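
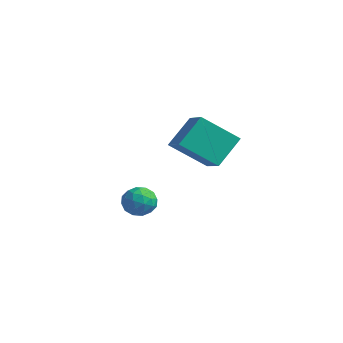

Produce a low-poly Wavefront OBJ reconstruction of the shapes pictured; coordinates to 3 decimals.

v -3.606 -2.444 -3.542
v -2.722 -2.325 -3.595
v -3.418 -3.875 -3.625
v -2.534 -3.756 -3.678
v -2.964 -3.578 -2.915
v -3.08 -2.694 -2.864
v -3.06 -3.506 -4.356
v -3.176 -2.622 -4.305
v -2.384 -2.981 -4.098
v -2.325 -3.026 -3.207
v -3.815 -3.174 -4.013
v -3.756 -3.219 -3.122
v -3.18 -2.259 -3.561
v -2.96 -3.941 -3.659
v -3.212 -3.837 -3.211
v -2.693 -3.767 -3.242
v -3.391 -2.475 -3.131
v -2.871 -2.405 -3.162
v -3.014 -3.142 -2.763
v -3.269 -3.795 -4.058
v -2.749 -3.725 -4.089
v -3.447 -2.433 -3.978
v -2.928 -2.363 -4.009
v -3.126 -3.058 -4.457
v -2.462 -2.575 -3.888
v -2.352 -3.416 -3.937
v -2.661 -3.269 -4.336
v -2.729 -2.749 -4.305
v -2.428 -2.601 -3.364
v -2.317 -3.442 -3.413
v -2.57 -3.337 -2.965
v -2.638 -2.817 -2.935
v -2.229 -2.987 -3.66
v -3.823 -2.758 -3.807
v -3.712 -3.599 -3.856
v -3.502 -3.383 -4.285
v -3.57 -2.863 -4.255
v -3.788 -2.784 -3.283
v -3.678 -3.625 -3.332
v -3.411 -3.451 -2.915
v -3.479 -2.931 -2.884
v -3.911 -3.213 -3.56
v 1.18 -4.425 1.703
v 1.143 -3.123 2.975
v -0.171 -3.872 1.099
v -0.208 -2.571 2.37
v 2.288 -3.129 0.41
v 2.251 -1.828 1.681
v 0.937 -2.577 -0.195
v 0.9 -1.275 1.077
f 1 38 17
f 38 12 41
f 17 41 6
f 38 41 17
f 1 17 13
f 17 6 18
f 13 18 2
f 17 18 13
f 1 13 22
f 13 2 23
f 22 23 8
f 13 23 22
f 1 22 34
f 22 8 37
f 34 37 11
f 22 37 34
f 1 34 38
f 34 11 42
f 38 42 12
f 34 42 38
f 2 18 29
f 18 6 32
f 29 32 10
f 18 32 29
f 6 41 19
f 41 12 40
f 19 40 5
f 41 40 19
f 12 42 39
f 42 11 35
f 39 35 3
f 42 35 39
f 11 37 36
f 37 8 24
f 36 24 7
f 37 24 36
f 8 23 28
f 23 2 25
f 28 25 9
f 23 25 28
f 4 30 16
f 30 10 31
f 16 31 5
f 30 31 16
f 4 16 14
f 16 5 15
f 14 15 3
f 16 15 14
f 4 14 21
f 14 3 20
f 21 20 7
f 14 20 21
f 4 21 26
f 21 7 27
f 26 27 9
f 21 27 26
f 4 26 30
f 26 9 33
f 30 33 10
f 26 33 30
f 5 31 19
f 31 10 32
f 19 32 6
f 31 32 19
f 3 15 39
f 15 5 40
f 39 40 12
f 15 40 39
f 7 20 36
f 20 3 35
f 36 35 11
f 20 35 36
f 9 27 28
f 27 7 24
f 28 24 8
f 27 24 28
f 10 33 29
f 33 9 25
f 29 25 2
f 33 25 29
f 44 46 43
f 47 44 43
f 43 46 45
f 45 47 43
f 44 50 46
f 48 44 47
f 48 50 44
f 46 50 45
f 49 47 45
f 45 50 49
f 49 48 47
f 50 48 49



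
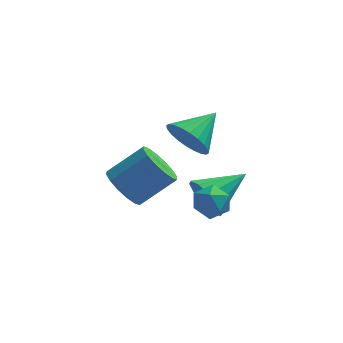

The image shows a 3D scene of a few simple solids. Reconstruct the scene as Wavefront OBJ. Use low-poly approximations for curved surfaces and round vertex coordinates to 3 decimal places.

v 0.799 -1.124 0.538
v 1.411 -1.648 0.296
v 0.069 -1.472 -0.556
v 0.681 -1.996 -0.798
v 0.224 -2.171 -0.115
v 0.675 -1.956 0.562
v 0.805 -1.164 -0.822
v 1.256 -0.949 -0.145
v 1.415 -1.672 -0.545
v 1.056 -2.295 -0.107
v 0.424 -0.825 -0.153
v 0.065 -1.448 0.285
v 0.523 0.336 -1.345
v 1.101 0.016 -2.147
v 2.097 1.404 -0.635
v 0.808 0.562 -2.319
v 0.406 1.022 -2.118
v 0.049 1.219 -1.622
v -0.128 1.08 -1.02
v -0.056 0.656 -0.542
v 0.237 0.11 -0.37
v 0.639 -0.349 -0.571
v 0.997 -0.547 -1.067
v 1.173 -0.407 -1.669
v -0.184 -1.266 3.185
v 0.307 -1.122 2.302
v 0.884 -0.174 3.955
v 0.029 -0.837 2.284
v -0.281 -0.618 2.403
v -0.576 -0.497 2.641
v -0.812 -0.493 2.961
v -0.952 -0.607 3.316
v -0.975 -0.821 3.651
v -0.877 -1.103 3.915
v -0.674 -1.409 4.067
v -0.397 -1.694 4.086
v -0.087 -1.913 3.967
v 0.209 -2.034 3.729
v 0.444 -2.038 3.408
v 0.584 -1.924 3.053
v 0.607 -1.71 2.718
v 0.51 -1.428 2.455
v -2.685 0.426 -0.834
v -2.031 0.407 -1.629
v -0.6 0.856 -0.462
v -1.255 0.874 0.334
v -2.207 0.91 -1.606
v -0.776 1.359 -0.439
v -2.511 1.283 -1.377
v -1.08 1.732 -0.21
v -2.862 1.426 -1.002
v -1.431 1.875 0.165
v -3.165 1.302 -0.582
v -1.735 1.75 0.585
v -3.34 0.942 -0.229
v -1.91 1.391 0.938
v -3.34 0.444 -0.038
v -1.909 0.893 1.129
v -3.164 -0.059 -0.061
v -1.733 0.39 1.106
v -2.86 -0.432 -0.29
v -1.429 0.017 0.877
v -2.509 -0.575 -0.665
v -1.078 -0.126 0.502
v -2.205 -0.45 -1.085
v -0.775 -0.002 0.082
v -2.03 -0.091 -1.438
v -0.6 0.358 -0.271
f 1 12 6
f 1 6 2
f 1 2 8
f 1 8 11
f 1 11 12
f 2 6 10
f 6 12 5
f 12 11 3
f 11 8 7
f 8 2 9
f 4 10 5
f 4 5 3
f 4 3 7
f 4 7 9
f 4 9 10
f 5 10 6
f 3 5 12
f 7 3 11
f 9 7 8
f 10 9 2
f 14 13 16
f 14 16 15
f 16 13 17
f 16 17 15
f 17 13 18
f 17 18 15
f 18 13 19
f 18 19 15
f 19 13 20
f 19 20 15
f 20 13 21
f 20 21 15
f 21 13 22
f 21 22 15
f 22 13 23
f 22 23 15
f 23 13 24
f 23 24 15
f 24 13 14
f 24 14 15
f 26 25 28
f 26 28 27
f 28 25 29
f 28 29 27
f 29 25 30
f 29 30 27
f 30 25 31
f 30 31 27
f 31 25 32
f 31 32 27
f 32 25 33
f 32 33 27
f 33 25 34
f 33 34 27
f 34 25 35
f 34 35 27
f 35 25 36
f 35 36 27
f 36 25 37
f 36 37 27
f 37 25 38
f 37 38 27
f 38 25 39
f 38 39 27
f 39 25 40
f 39 40 27
f 40 25 41
f 40 41 27
f 41 25 42
f 41 42 27
f 42 25 26
f 42 26 27
f 44 43 47
f 44 47 45
f 45 47 48
f 45 48 46
f 47 43 49
f 47 49 48
f 48 49 50
f 48 50 46
f 49 43 51
f 49 51 50
f 50 51 52
f 50 52 46
f 51 43 53
f 51 53 52
f 52 53 54
f 52 54 46
f 53 43 55
f 53 55 54
f 54 55 56
f 54 56 46
f 55 43 57
f 55 57 56
f 56 57 58
f 56 58 46
f 57 43 59
f 57 59 58
f 58 59 60
f 58 60 46
f 59 43 61
f 59 61 60
f 60 61 62
f 60 62 46
f 61 43 63
f 61 63 62
f 62 63 64
f 62 64 46
f 63 43 65
f 63 65 64
f 64 65 66
f 64 66 46
f 65 43 67
f 65 67 66
f 66 67 68
f 66 68 46
f 67 43 44
f 67 44 68
f 68 44 45
f 68 45 46



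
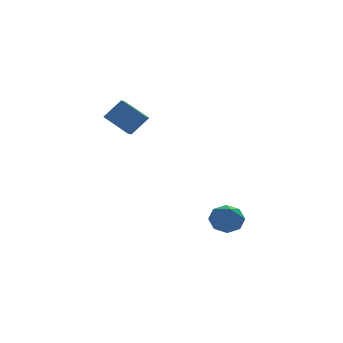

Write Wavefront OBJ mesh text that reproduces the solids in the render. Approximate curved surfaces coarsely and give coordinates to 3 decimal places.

v -1.737 2.515 1.065
v -2.111 1.868 1.448
v -2.717 3.61 1.959
v -3.091 2.963 2.342
v -0.749 2.557 2.098
v -1.123 1.91 2.481
v -1.729 3.652 2.992
v -2.103 3.005 3.375
v 2.576 -0.16 -4.621
v 3.496 -0.431 -4.649
v 2.204 -1.58 -3.119
v 3.378 0.11 -4.167
v 2.79 0.493 -3.95
v 2.076 0.494 -4.126
v 1.656 0.112 -4.592
v 1.774 -0.429 -5.074
v 2.363 -0.812 -5.291
v 3.076 -0.813 -5.115
f 2 4 1
f 5 2 1
f 1 4 3
f 3 5 1
f 2 8 4
f 6 2 5
f 6 8 2
f 4 8 3
f 7 5 3
f 3 8 7
f 7 6 5
f 8 6 7
f 10 9 12
f 10 12 11
f 12 9 13
f 12 13 11
f 13 9 14
f 13 14 11
f 14 9 15
f 14 15 11
f 15 9 16
f 15 16 11
f 16 9 17
f 16 17 11
f 17 9 18
f 17 18 11
f 18 9 10
f 18 10 11



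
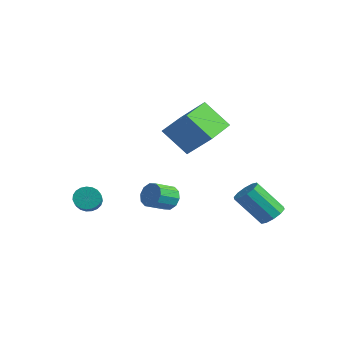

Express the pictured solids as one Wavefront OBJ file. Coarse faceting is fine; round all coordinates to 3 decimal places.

v -2.798 -1.332 -2.188
v -2.454 -1.421 -2.684
v -1.777 -2.016 -2.107
v -2.122 -1.928 -1.612
v -2.352 -1.21 -2.586
v -1.675 -1.805 -2.009
v -2.327 -1.021 -2.419
v -1.651 -1.616 -1.842
v -2.384 -0.885 -2.212
v -1.708 -1.48 -1.635
v -2.513 -0.827 -2.001
v -1.836 -1.422 -1.425
v -2.691 -0.856 -1.823
v -2.014 -1.451 -1.246
v -2.887 -0.967 -1.708
v -2.211 -1.563 -1.131
v -3.068 -1.142 -1.675
v -2.392 -1.738 -1.099
v -3.203 -1.35 -1.732
v -2.526 -1.945 -1.155
v -3.267 -1.554 -1.867
v -2.591 -2.15 -1.291
v -3.251 -1.72 -2.058
v -2.574 -2.316 -1.482
v -3.156 -1.819 -2.272
v -2.479 -2.415 -1.695
v -2.999 -1.834 -2.471
v -2.323 -2.43 -1.894
v -2.808 -1.762 -2.621
v -2.131 -2.358 -2.044
v -2.615 -1.616 -2.696
v -1.938 -2.211 -2.12
v 1.264 -0.304 -0.898
v 1.616 -0.56 -1.353
v 1.528 -1.491 -0.898
v 1.176 -1.236 -0.442
v 1.854 -0.443 -1.068
v 1.767 -1.374 -0.613
v 1.867 -0.273 -0.718
v 1.779 -1.204 -0.263
v 1.649 -0.115 -0.436
v 1.562 -1.046 0.019
v 1.284 -0.03 -0.331
v 1.197 -0.961 0.124
v 0.912 -0.049 -0.442
v 0.824 -0.98 0.013
v 0.673 -0.166 -0.727
v 0.586 -1.097 -0.272
v 0.661 -0.336 -1.077
v 0.573 -1.267 -0.622
v 0.878 -0.494 -1.359
v 0.791 -1.425 -0.904
v 1.243 -0.579 -1.464
v 1.156 -1.51 -1.009
v -0.641 0.925 1.988
v 0.489 1.299 3.145
v -1.31 2.548 2.117
v -0.18 2.921 3.275
v 0.38 1.439 0.825
v 1.51 1.812 1.983
v -0.289 3.061 0.955
v 0.841 3.435 2.112
v 3.165 3.766 -2.52
v 3.665 3.351 -2.401
v 2.754 2.639 -1.061
v 2.255 3.054 -1.18
v 3.726 3.689 -2.181
v 2.815 2.977 -0.84
v 3.573 4.056 -2.09
v 2.663 3.344 -0.749
v 3.264 4.312 -2.163
v 2.354 3.6 -0.822
v 2.918 4.36 -2.373
v 2.007 3.648 -1.032
v 2.666 4.181 -2.639
v 1.755 3.469 -1.299
v 2.605 3.843 -2.86
v 1.694 3.131 -1.519
v 2.757 3.476 -2.951
v 1.847 2.764 -1.61
v 3.066 3.22 -2.878
v 2.156 2.508 -1.537
v 3.413 3.172 -2.668
v 2.502 2.46 -1.327
f 2 1 5
f 2 5 3
f 3 5 6
f 3 6 4
f 5 1 7
f 5 7 6
f 6 7 8
f 6 8 4
f 7 1 9
f 7 9 8
f 8 9 10
f 8 10 4
f 9 1 11
f 9 11 10
f 10 11 12
f 10 12 4
f 11 1 13
f 11 13 12
f 12 13 14
f 12 14 4
f 13 1 15
f 13 15 14
f 14 15 16
f 14 16 4
f 15 1 17
f 15 17 16
f 16 17 18
f 16 18 4
f 17 1 19
f 17 19 18
f 18 19 20
f 18 20 4
f 19 1 21
f 19 21 20
f 20 21 22
f 20 22 4
f 21 1 23
f 21 23 22
f 22 23 24
f 22 24 4
f 23 1 25
f 23 25 24
f 24 25 26
f 24 26 4
f 25 1 27
f 25 27 26
f 26 27 28
f 26 28 4
f 27 1 29
f 27 29 28
f 28 29 30
f 28 30 4
f 29 1 31
f 29 31 30
f 30 31 32
f 30 32 4
f 31 1 2
f 31 2 32
f 32 2 3
f 32 3 4
f 34 33 37
f 34 37 35
f 35 37 38
f 35 38 36
f 37 33 39
f 37 39 38
f 38 39 40
f 38 40 36
f 39 33 41
f 39 41 40
f 40 41 42
f 40 42 36
f 41 33 43
f 41 43 42
f 42 43 44
f 42 44 36
f 43 33 45
f 43 45 44
f 44 45 46
f 44 46 36
f 45 33 47
f 45 47 46
f 46 47 48
f 46 48 36
f 47 33 49
f 47 49 48
f 48 49 50
f 48 50 36
f 49 33 51
f 49 51 50
f 50 51 52
f 50 52 36
f 51 33 53
f 51 53 52
f 52 53 54
f 52 54 36
f 53 33 34
f 53 34 54
f 54 34 35
f 54 35 36
f 56 58 55
f 59 56 55
f 55 58 57
f 57 59 55
f 56 62 58
f 60 56 59
f 60 62 56
f 58 62 57
f 61 59 57
f 57 62 61
f 61 60 59
f 62 60 61
f 64 63 67
f 64 67 65
f 65 67 68
f 65 68 66
f 67 63 69
f 67 69 68
f 68 69 70
f 68 70 66
f 69 63 71
f 69 71 70
f 70 71 72
f 70 72 66
f 71 63 73
f 71 73 72
f 72 73 74
f 72 74 66
f 73 63 75
f 73 75 74
f 74 75 76
f 74 76 66
f 75 63 77
f 75 77 76
f 76 77 78
f 76 78 66
f 77 63 79
f 77 79 78
f 78 79 80
f 78 80 66
f 79 63 81
f 79 81 80
f 80 81 82
f 80 82 66
f 81 63 83
f 81 83 82
f 82 83 84
f 82 84 66
f 83 63 64
f 83 64 84
f 84 64 65
f 84 65 66



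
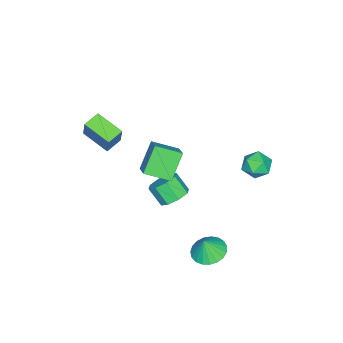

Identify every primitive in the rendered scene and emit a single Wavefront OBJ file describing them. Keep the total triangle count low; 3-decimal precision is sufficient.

v 0.078 -4.781 3.109
v 0.533 -4.419 4.361
v 0.379 -3.275 2.565
v 0.833 -2.913 3.816
v 0.967 -5.047 2.864
v 1.421 -4.685 4.115
v 1.267 -3.541 2.319
v 1.722 -3.179 3.571
v -0.43 -2.651 -0.171
v -1.515 -2.56 1.199
v -1.008 -1.377 -0.713
v -2.092 -1.286 0.658
v 0.452 -1.974 0.482
v -0.632 -1.883 1.853
v -0.125 -0.7 -0.059
v -1.21 -0.609 1.311
v -0.672 -0.778 -1.946
v -0.165 -0.3 -1.46
v -0.301 -1.083 -0.548
v -0.808 -1.562 -1.034
v -0.791 -0.131 -1.408
v -0.927 -0.914 -0.496
v -1.347 -0.341 -1.671
v -1.483 -1.125 -0.759
v -1.508 -0.808 -2.096
v -1.644 -1.591 -1.183
v -1.179 -1.257 -2.432
v -1.315 -2.04 -1.52
v -0.553 -1.426 -2.484
v -0.689 -2.209 -1.572
v 0.003 -1.215 -2.221
v -0.133 -1.999 -1.309
v 0.164 -0.749 -1.797
v 0.028 -1.532 -0.884
v -3.657 3.184 0.333
v -2.909 3.056 0.763
v -3.351 2.104 -0.523
v -2.603 1.976 -0.093
v -3.364 1.803 0.296
v -3.554 2.471 0.825
v -2.706 2.689 -0.585
v -2.896 3.357 -0.056
v -2.321 2.75 0.195
v -2.728 2.202 0.74
v -3.532 2.958 -0.5
v -3.939 2.41 0.045
v 1.214 2.058 -3.365
v 1.775 2.808 -3.445
v 1.546 1.922 -2.315
v 1.442 2.969 -3.319
v 1.069 2.972 -3.201
v 0.721 2.817 -3.111
v 0.459 2.531 -3.066
v 0.327 2.163 -3.072
v 0.349 1.777 -3.129
v 0.52 1.439 -3.226
v 0.811 1.209 -3.348
v 1.172 1.125 -3.473
v 1.54 1.203 -3.579
v 1.852 1.428 -3.648
v 2.053 1.763 -3.668
v 2.11 2.148 -3.636
v 2.011 2.518 -3.557
f 2 4 1
f 5 2 1
f 1 4 3
f 3 5 1
f 2 8 4
f 6 2 5
f 6 8 2
f 4 8 3
f 7 5 3
f 3 8 7
f 7 6 5
f 8 6 7
f 10 12 9
f 13 10 9
f 9 12 11
f 11 13 9
f 10 16 12
f 14 10 13
f 14 16 10
f 12 16 11
f 15 13 11
f 11 16 15
f 15 14 13
f 16 14 15
f 18 17 21
f 18 21 19
f 19 21 22
f 19 22 20
f 21 17 23
f 21 23 22
f 22 23 24
f 22 24 20
f 23 17 25
f 23 25 24
f 24 25 26
f 24 26 20
f 25 17 27
f 25 27 26
f 26 27 28
f 26 28 20
f 27 17 29
f 27 29 28
f 28 29 30
f 28 30 20
f 29 17 31
f 29 31 30
f 30 31 32
f 30 32 20
f 31 17 33
f 31 33 32
f 32 33 34
f 32 34 20
f 33 17 18
f 33 18 34
f 34 18 19
f 34 19 20
f 35 46 40
f 35 40 36
f 35 36 42
f 35 42 45
f 35 45 46
f 36 40 44
f 40 46 39
f 46 45 37
f 45 42 41
f 42 36 43
f 38 44 39
f 38 39 37
f 38 37 41
f 38 41 43
f 38 43 44
f 39 44 40
f 37 39 46
f 41 37 45
f 43 41 42
f 44 43 36
f 48 47 50
f 48 50 49
f 50 47 51
f 50 51 49
f 51 47 52
f 51 52 49
f 52 47 53
f 52 53 49
f 53 47 54
f 53 54 49
f 54 47 55
f 54 55 49
f 55 47 56
f 55 56 49
f 56 47 57
f 56 57 49
f 57 47 58
f 57 58 49
f 58 47 59
f 58 59 49
f 59 47 60
f 59 60 49
f 60 47 61
f 60 61 49
f 61 47 62
f 61 62 49
f 62 47 63
f 62 63 49
f 63 47 48
f 63 48 49



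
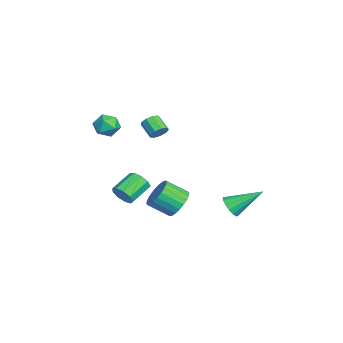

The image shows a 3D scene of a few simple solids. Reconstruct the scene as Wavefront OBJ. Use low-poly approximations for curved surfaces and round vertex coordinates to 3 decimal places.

v -0.321 -2.592 -3.51
v 0.111 -2.528 -2.963
v -0.807 -1.623 -2.343
v -1.239 -1.688 -2.89
v 0.215 -2.197 -3.293
v -0.704 -1.292 -2.674
v 0.068 -2.051 -3.724
v -0.851 -1.146 -3.105
v -0.261 -2.158 -4.055
v -1.18 -1.254 -3.436
v -0.618 -2.468 -4.131
v -1.537 -1.564 -3.512
v -0.835 -2.837 -3.916
v -1.754 -1.933 -3.297
v -0.812 -3.091 -3.511
v -1.731 -2.186 -2.892
v -0.559 -3.111 -3.105
v -1.478 -2.207 -2.486
v -0.194 -2.889 -2.888
v -1.113 -1.985 -2.269
v 2.421 0.259 -2.586
v 3.189 0.475 -2.19
v 3.106 -0.642 -1.418
v 2.339 -0.859 -1.814
v 2.959 0.634 -1.984
v 2.876 -0.483 -1.212
v 2.647 0.736 -1.87
v 2.564 -0.381 -1.098
v 2.301 0.766 -1.864
v 2.218 -0.351 -1.093
v 1.974 0.718 -1.969
v 1.891 -0.399 -1.197
v 1.714 0.6 -2.167
v 1.631 -0.517 -1.396
v 1.562 0.43 -2.429
v 1.479 -0.687 -1.658
v 1.541 0.234 -2.715
v 1.458 -0.883 -1.944
v 1.654 0.042 -2.982
v 1.571 -1.075 -2.21
v 1.884 -0.117 -3.188
v 1.801 -1.234 -2.416
v 2.196 -0.219 -3.302
v 2.113 -1.336 -2.53
v 2.542 -0.249 -3.307
v 2.459 -1.366 -2.536
v 2.869 -0.201 -3.203
v 2.786 -1.318 -2.431
v 3.129 -0.083 -3.004
v 3.046 -1.2 -2.233
v 3.281 0.087 -2.742
v 3.198 -1.03 -1.971
v 3.302 0.283 -2.456
v 3.219 -0.834 -1.685
v -2.569 -0.676 -0.076
v -2.273 -0.557 0.384
v -2.975 -1.025 0.957
v -3.271 -1.144 0.496
v -2.521 -0.274 0.311
v -3.223 -0.742 0.884
v -2.791 -0.179 0.057
v -3.494 -0.648 0.629
v -2.957 -0.317 -0.26
v -3.66 -0.785 0.313
v -2.942 -0.622 -0.49
v -3.644 -1.091 0.082
v -2.752 -0.953 -0.527
v -3.454 -1.421 0.045
v -2.476 -1.154 -0.353
v -3.178 -1.622 0.219
v -2.244 -1.131 -0.049
v -2.946 -1.599 0.523
v -2.163 -0.895 0.242
v -2.866 -1.364 0.814
v 2.583 2.797 -2.718
v 3.259 2.902 -2.864
v 2.557 4.423 -1.662
v 3.079 3.071 -3.129
v 2.765 3.167 -3.284
v 2.403 3.163 -3.287
v 2.089 3.061 -3.138
v 1.907 2.888 -2.876
v 1.907 2.691 -2.573
v 2.087 2.522 -2.308
v 2.401 2.426 -2.153
v 2.763 2.43 -2.15
v 3.077 2.532 -2.299
v 3.259 2.705 -2.561
v -1.945 -2.884 1.386
v -1.321 -2.946 0.889
v -2.559 -3.814 0.731
v -1.935 -3.876 0.234
v -1.866 -4.114 0.994
v -1.487 -3.539 1.399
v -2.393 -3.221 0.221
v -2.014 -2.646 0.626
v -1.599 -3.154 0.17
v -1.273 -3.706 0.647
v -2.607 -3.054 0.973
v -2.281 -3.606 1.45
f 2 1 5
f 2 5 3
f 3 5 6
f 3 6 4
f 5 1 7
f 5 7 6
f 6 7 8
f 6 8 4
f 7 1 9
f 7 9 8
f 8 9 10
f 8 10 4
f 9 1 11
f 9 11 10
f 10 11 12
f 10 12 4
f 11 1 13
f 11 13 12
f 12 13 14
f 12 14 4
f 13 1 15
f 13 15 14
f 14 15 16
f 14 16 4
f 15 1 17
f 15 17 16
f 16 17 18
f 16 18 4
f 17 1 19
f 17 19 18
f 18 19 20
f 18 20 4
f 19 1 2
f 19 2 20
f 20 2 3
f 20 3 4
f 22 21 25
f 22 25 23
f 23 25 26
f 23 26 24
f 25 21 27
f 25 27 26
f 26 27 28
f 26 28 24
f 27 21 29
f 27 29 28
f 28 29 30
f 28 30 24
f 29 21 31
f 29 31 30
f 30 31 32
f 30 32 24
f 31 21 33
f 31 33 32
f 32 33 34
f 32 34 24
f 33 21 35
f 33 35 34
f 34 35 36
f 34 36 24
f 35 21 37
f 35 37 36
f 36 37 38
f 36 38 24
f 37 21 39
f 37 39 38
f 38 39 40
f 38 40 24
f 39 21 41
f 39 41 40
f 40 41 42
f 40 42 24
f 41 21 43
f 41 43 42
f 42 43 44
f 42 44 24
f 43 21 45
f 43 45 44
f 44 45 46
f 44 46 24
f 45 21 47
f 45 47 46
f 46 47 48
f 46 48 24
f 47 21 49
f 47 49 48
f 48 49 50
f 48 50 24
f 49 21 51
f 49 51 50
f 50 51 52
f 50 52 24
f 51 21 53
f 51 53 52
f 52 53 54
f 52 54 24
f 53 21 22
f 53 22 54
f 54 22 23
f 54 23 24
f 56 55 59
f 56 59 57
f 57 59 60
f 57 60 58
f 59 55 61
f 59 61 60
f 60 61 62
f 60 62 58
f 61 55 63
f 61 63 62
f 62 63 64
f 62 64 58
f 63 55 65
f 63 65 64
f 64 65 66
f 64 66 58
f 65 55 67
f 65 67 66
f 66 67 68
f 66 68 58
f 67 55 69
f 67 69 68
f 68 69 70
f 68 70 58
f 69 55 71
f 69 71 70
f 70 71 72
f 70 72 58
f 71 55 73
f 71 73 72
f 72 73 74
f 72 74 58
f 73 55 56
f 73 56 74
f 74 56 57
f 74 57 58
f 76 75 78
f 76 78 77
f 78 75 79
f 78 79 77
f 79 75 80
f 79 80 77
f 80 75 81
f 80 81 77
f 81 75 82
f 81 82 77
f 82 75 83
f 82 83 77
f 83 75 84
f 83 84 77
f 84 75 85
f 84 85 77
f 85 75 86
f 85 86 77
f 86 75 87
f 86 87 77
f 87 75 88
f 87 88 77
f 88 75 76
f 88 76 77
f 89 100 94
f 89 94 90
f 89 90 96
f 89 96 99
f 89 99 100
f 90 94 98
f 94 100 93
f 100 99 91
f 99 96 95
f 96 90 97
f 92 98 93
f 92 93 91
f 92 91 95
f 92 95 97
f 92 97 98
f 93 98 94
f 91 93 100
f 95 91 99
f 97 95 96
f 98 97 90



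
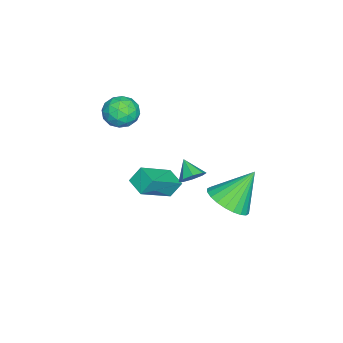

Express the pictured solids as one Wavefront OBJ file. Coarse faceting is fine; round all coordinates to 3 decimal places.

v -1.993 -1.745 0.845
v -1.205 -1.644 0.436
v -1.335 -2.416 1.944
v -0.547 -2.315 1.535
v -0.975 -1.602 1.863
v -1.382 -1.187 1.183
v -1.158 -2.873 1.197
v -1.565 -2.458 0.517
v -0.689 -2.341 0.653
v -0.576 -1.555 1.065
v -1.964 -2.505 1.315
v -1.851 -1.719 1.727
v -1.657 -1.636 0.544
v -0.883 -2.424 1.836
v -1.135 -2.005 2.029
v -0.672 -1.946 1.788
v -1.761 -1.367 0.983
v -1.298 -1.308 0.743
v -1.163 -1.283 1.582
v -1.242 -2.752 1.637
v -0.779 -2.693 1.397
v -1.868 -2.114 0.592
v -1.405 -2.055 0.351
v -1.377 -2.777 0.798
v -0.89 -1.986 0.431
v -0.504 -2.38 1.077
v -0.863 -2.708 0.878
v -1.102 -2.464 0.479
v -0.824 -1.524 0.673
v -0.437 -1.918 1.319
v -0.689 -1.5 1.512
v -0.928 -1.256 1.112
v -0.521 -1.934 0.801
v -2.103 -2.142 1.061
v -1.716 -2.536 1.707
v -1.612 -2.804 1.268
v -1.851 -2.56 0.868
v -2.036 -1.68 1.303
v -1.65 -2.074 1.949
v -1.438 -1.596 1.901
v -1.677 -1.352 1.502
v -2.019 -2.126 1.579
v -1.704 1.108 -2.883
v -1.344 0.577 -3.042
v -2.296 0.512 -2.237
v -1.158 0.825 -2.643
v -1.291 1.238 -2.385
v -1.666 1.575 -2.419
v -2.063 1.638 -2.725
v -2.25 1.39 -3.123
v -2.117 0.977 -3.382
v -1.741 0.64 -3.348
v 0.842 3.419 -1.844
v 1.727 3.178 -1.257
v 0.058 4.361 -0.276
v 1.839 3.552 -1.426
v 1.799 3.906 -1.658
v 1.613 4.185 -1.919
v 1.31 4.348 -2.169
v 0.935 4.37 -2.369
v 0.546 4.247 -2.489
v 0.202 3.998 -2.511
v -0.044 3.66 -2.431
v -0.156 3.286 -2.263
v -0.116 2.933 -2.03
v 0.07 2.653 -1.769
v 0.373 2.49 -1.52
v 0.748 2.468 -1.32
v 1.137 2.591 -1.2
v 1.481 2.84 -1.178
v -2.604 -0.201 -3.42
v -1.238 -1.142 -2.376
v -1.925 0.561 -3.622
v -0.559 -0.38 -2.577
v -2.321 -0.66 -4.203
v -0.955 -1.601 -3.158
v -1.642 0.102 -4.404
v -0.276 -0.839 -3.36
f 1 38 17
f 38 12 41
f 17 41 6
f 38 41 17
f 1 17 13
f 17 6 18
f 13 18 2
f 17 18 13
f 1 13 22
f 13 2 23
f 22 23 8
f 13 23 22
f 1 22 34
f 22 8 37
f 34 37 11
f 22 37 34
f 1 34 38
f 34 11 42
f 38 42 12
f 34 42 38
f 2 18 29
f 18 6 32
f 29 32 10
f 18 32 29
f 6 41 19
f 41 12 40
f 19 40 5
f 41 40 19
f 12 42 39
f 42 11 35
f 39 35 3
f 42 35 39
f 11 37 36
f 37 8 24
f 36 24 7
f 37 24 36
f 8 23 28
f 23 2 25
f 28 25 9
f 23 25 28
f 4 30 16
f 30 10 31
f 16 31 5
f 30 31 16
f 4 16 14
f 16 5 15
f 14 15 3
f 16 15 14
f 4 14 21
f 14 3 20
f 21 20 7
f 14 20 21
f 4 21 26
f 21 7 27
f 26 27 9
f 21 27 26
f 4 26 30
f 26 9 33
f 30 33 10
f 26 33 30
f 5 31 19
f 31 10 32
f 19 32 6
f 31 32 19
f 3 15 39
f 15 5 40
f 39 40 12
f 15 40 39
f 7 20 36
f 20 3 35
f 36 35 11
f 20 35 36
f 9 27 28
f 27 7 24
f 28 24 8
f 27 24 28
f 10 33 29
f 33 9 25
f 29 25 2
f 33 25 29
f 44 43 46
f 44 46 45
f 46 43 47
f 46 47 45
f 47 43 48
f 47 48 45
f 48 43 49
f 48 49 45
f 49 43 50
f 49 50 45
f 50 43 51
f 50 51 45
f 51 43 52
f 51 52 45
f 52 43 44
f 52 44 45
f 54 53 56
f 54 56 55
f 56 53 57
f 56 57 55
f 57 53 58
f 57 58 55
f 58 53 59
f 58 59 55
f 59 53 60
f 59 60 55
f 60 53 61
f 60 61 55
f 61 53 62
f 61 62 55
f 62 53 63
f 62 63 55
f 63 53 64
f 63 64 55
f 64 53 65
f 64 65 55
f 65 53 66
f 65 66 55
f 66 53 67
f 66 67 55
f 67 53 68
f 67 68 55
f 68 53 69
f 68 69 55
f 69 53 70
f 69 70 55
f 70 53 54
f 70 54 55
f 72 74 71
f 75 72 71
f 71 74 73
f 73 75 71
f 72 78 74
f 76 72 75
f 76 78 72
f 74 78 73
f 77 75 73
f 73 78 77
f 77 76 75
f 78 76 77



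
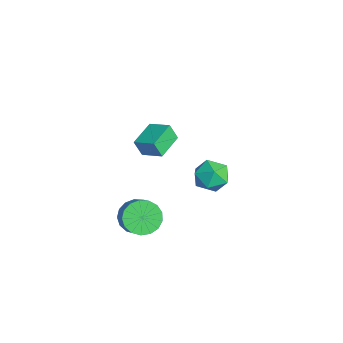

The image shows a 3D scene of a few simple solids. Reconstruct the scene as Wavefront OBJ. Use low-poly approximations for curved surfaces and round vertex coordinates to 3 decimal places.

v -0.127 3.902 -3.998
v 0.325 3.3 -3.134
v -1.625 4.26 -2.966
v -1.173 3.658 -2.102
v -0.707 4.659 -2.408
v 0.219 4.437 -3.046
v -1.519 3.123 -3.054
v -0.593 2.901 -3.692
v -0.536 2.818 -2.551
v -0.034 3.767 -2.151
v -1.266 3.793 -3.949
v -0.764 4.742 -3.549
v 0.887 -0.689 -4.199
v 1.433 -1.412 -4.822
v 2.42 -1.353 -4.025
v 1.873 -0.631 -3.401
v 1.568 -0.944 -5.024
v 2.555 -0.886 -4.226
v 1.547 -0.418 -5.036
v 2.534 -0.36 -4.238
v 1.374 0.046 -4.856
v 2.361 0.104 -4.059
v 1.09 0.341 -4.526
v 2.077 0.399 -3.728
v 0.759 0.401 -4.121
v 1.746 0.459 -3.323
v 0.457 0.21 -3.733
v 1.444 0.269 -2.936
v 0.254 -0.186 -3.453
v 1.241 -0.128 -2.655
v 0.196 -0.697 -3.343
v 1.182 -0.639 -2.546
v 0.295 -1.207 -3.429
v 1.282 -1.149 -2.632
v 0.531 -1.598 -3.692
v 1.517 -1.54 -2.894
v 0.847 -1.781 -4.07
v 1.834 -1.723 -3.273
v 1.173 -1.714 -4.479
v 2.16 -1.655 -3.681
v 0.91 0.455 2.351
v 0.771 0.062 3.325
v 1.818 1.291 2.817
v 1.679 0.898 3.792
v 2.081 -0.658 2.068
v 1.942 -1.051 3.043
v 2.989 0.178 2.535
v 2.85 -0.215 3.509
f 1 12 6
f 1 6 2
f 1 2 8
f 1 8 11
f 1 11 12
f 2 6 10
f 6 12 5
f 12 11 3
f 11 8 7
f 8 2 9
f 4 10 5
f 4 5 3
f 4 3 7
f 4 7 9
f 4 9 10
f 5 10 6
f 3 5 12
f 7 3 11
f 9 7 8
f 10 9 2
f 14 13 17
f 14 17 15
f 15 17 18
f 15 18 16
f 17 13 19
f 17 19 18
f 18 19 20
f 18 20 16
f 19 13 21
f 19 21 20
f 20 21 22
f 20 22 16
f 21 13 23
f 21 23 22
f 22 23 24
f 22 24 16
f 23 13 25
f 23 25 24
f 24 25 26
f 24 26 16
f 25 13 27
f 25 27 26
f 26 27 28
f 26 28 16
f 27 13 29
f 27 29 28
f 28 29 30
f 28 30 16
f 29 13 31
f 29 31 30
f 30 31 32
f 30 32 16
f 31 13 33
f 31 33 32
f 32 33 34
f 32 34 16
f 33 13 35
f 33 35 34
f 34 35 36
f 34 36 16
f 35 13 37
f 35 37 36
f 36 37 38
f 36 38 16
f 37 13 39
f 37 39 38
f 38 39 40
f 38 40 16
f 39 13 14
f 39 14 40
f 40 14 15
f 40 15 16
f 42 44 41
f 45 42 41
f 41 44 43
f 43 45 41
f 42 48 44
f 46 42 45
f 46 48 42
f 44 48 43
f 47 45 43
f 43 48 47
f 47 46 45
f 48 46 47



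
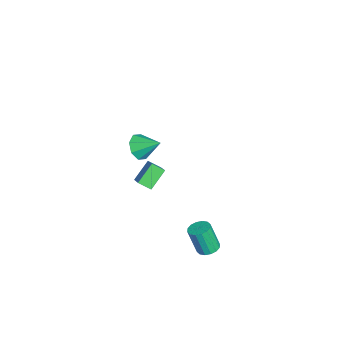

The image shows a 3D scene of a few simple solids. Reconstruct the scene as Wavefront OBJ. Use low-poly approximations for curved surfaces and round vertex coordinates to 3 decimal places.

v 1.89 2.077 -4.54
v 2.517 1.909 -4.532
v 2.358 1.395 -2.951
v 1.73 1.563 -2.96
v 2.512 2.229 -4.428
v 2.352 1.715 -2.848
v 2.339 2.508 -4.355
v 2.18 1.994 -2.774
v 2.046 2.672 -4.331
v 1.887 2.158 -2.75
v 1.711 2.677 -4.363
v 1.552 2.162 -2.782
v 1.424 2.52 -4.443
v 1.265 2.006 -2.862
v 1.262 2.245 -4.549
v 1.103 1.731 -2.968
v 1.268 1.925 -4.652
v 1.108 1.411 -3.072
v 1.44 1.646 -4.726
v 1.281 1.132 -3.145
v 1.733 1.482 -4.75
v 1.574 0.968 -3.169
v 2.068 1.478 -4.718
v 1.909 0.963 -3.137
v 2.355 1.634 -4.638
v 2.196 1.12 -3.057
v 1.301 -1.528 3.438
v 2.043 -1.56 3.067
v 1.719 -0.432 4.182
v 1.631 -1.191 2.755
v 1.025 -1.02 2.843
v 0.581 -1.147 3.279
v 0.559 -1.497 3.808
v 0.971 -1.866 4.121
v 1.577 -2.037 4.033
v 2.021 -1.91 3.596
v -3.603 -2.142 -3.982
v -4.444 -1.42 -3.047
v -3.474 -1.417 -4.426
v -4.314 -0.694 -3.491
v -2.506 -1.866 -3.209
v -3.346 -1.143 -2.274
v -2.376 -1.14 -3.653
v -3.217 -0.418 -2.718
f 2 1 5
f 2 5 3
f 3 5 6
f 3 6 4
f 5 1 7
f 5 7 6
f 6 7 8
f 6 8 4
f 7 1 9
f 7 9 8
f 8 9 10
f 8 10 4
f 9 1 11
f 9 11 10
f 10 11 12
f 10 12 4
f 11 1 13
f 11 13 12
f 12 13 14
f 12 14 4
f 13 1 15
f 13 15 14
f 14 15 16
f 14 16 4
f 15 1 17
f 15 17 16
f 16 17 18
f 16 18 4
f 17 1 19
f 17 19 18
f 18 19 20
f 18 20 4
f 19 1 21
f 19 21 20
f 20 21 22
f 20 22 4
f 21 1 23
f 21 23 22
f 22 23 24
f 22 24 4
f 23 1 25
f 23 25 24
f 24 25 26
f 24 26 4
f 25 1 2
f 25 2 26
f 26 2 3
f 26 3 4
f 28 27 30
f 28 30 29
f 30 27 31
f 30 31 29
f 31 27 32
f 31 32 29
f 32 27 33
f 32 33 29
f 33 27 34
f 33 34 29
f 34 27 35
f 34 35 29
f 35 27 36
f 35 36 29
f 36 27 28
f 36 28 29
f 38 40 37
f 41 38 37
f 37 40 39
f 39 41 37
f 38 44 40
f 42 38 41
f 42 44 38
f 40 44 39
f 43 41 39
f 39 44 43
f 43 42 41
f 44 42 43



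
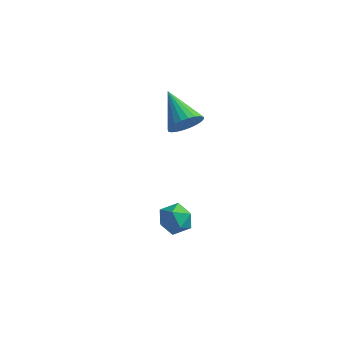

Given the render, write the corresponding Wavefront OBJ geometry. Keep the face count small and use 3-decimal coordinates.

v -1.285 -2.728 -3.334
v -0.429 -2.637 -3.285
v -1.151 -4.103 -3.135
v -0.295 -4.012 -3.086
v -0.798 -3.7 -2.459
v -0.881 -2.851 -2.582
v -0.699 -3.889 -3.838
v -0.782 -3.04 -3.961
v -0.067 -3.355 -3.596
v -0.128 -3.238 -2.744
v -1.452 -3.502 -3.676
v -1.513 -3.385 -2.824
v -0.82 -2.167 2.262
v -0.371 -2.238 2.968
v -2.12 -1.073 3.198
v -0.24 -1.969 2.836
v -0.197 -1.729 2.616
v -0.248 -1.556 2.342
v -0.387 -1.476 2.056
v -0.592 -1.502 1.802
v -0.831 -1.628 1.617
v -1.069 -1.836 1.53
v -1.269 -2.095 1.555
v -1.4 -2.365 1.687
v -1.443 -2.604 1.907
v -1.391 -2.777 2.181
v -1.253 -2.857 2.467
v -1.048 -2.832 2.721
v -0.808 -2.705 2.906
v -0.571 -2.497 2.993
f 1 12 6
f 1 6 2
f 1 2 8
f 1 8 11
f 1 11 12
f 2 6 10
f 6 12 5
f 12 11 3
f 11 8 7
f 8 2 9
f 4 10 5
f 4 5 3
f 4 3 7
f 4 7 9
f 4 9 10
f 5 10 6
f 3 5 12
f 7 3 11
f 9 7 8
f 10 9 2
f 14 13 16
f 14 16 15
f 16 13 17
f 16 17 15
f 17 13 18
f 17 18 15
f 18 13 19
f 18 19 15
f 19 13 20
f 19 20 15
f 20 13 21
f 20 21 15
f 21 13 22
f 21 22 15
f 22 13 23
f 22 23 15
f 23 13 24
f 23 24 15
f 24 13 25
f 24 25 15
f 25 13 26
f 25 26 15
f 26 13 27
f 26 27 15
f 27 13 28
f 27 28 15
f 28 13 29
f 28 29 15
f 29 13 30
f 29 30 15
f 30 13 14
f 30 14 15



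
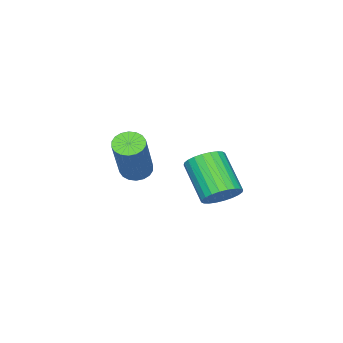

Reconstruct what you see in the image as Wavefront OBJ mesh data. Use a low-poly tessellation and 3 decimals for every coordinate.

v -2.308 1.546 -4.097
v -1.68 1.395 -3.96
v -2.165 0.383 -2.847
v -2.792 0.534 -2.983
v -1.72 1.591 -3.799
v -2.205 0.58 -2.686
v -1.85 1.781 -3.683
v -2.335 0.77 -2.57
v -2.05 1.935 -3.63
v -2.534 0.924 -2.517
v -2.288 2.03 -3.648
v -2.773 1.019 -2.535
v -2.53 2.051 -3.735
v -3.015 1.039 -2.622
v -2.738 1.995 -3.876
v -3.223 0.984 -2.763
v -2.88 1.87 -4.051
v -3.365 0.859 -2.938
v -2.935 1.697 -4.233
v -3.42 0.685 -3.12
v -2.895 1.5 -4.394
v -3.38 0.489 -3.281
v -2.765 1.31 -4.51
v -3.25 0.299 -3.397
v -2.566 1.156 -4.563
v -3.05 0.145 -3.45
v -2.327 1.061 -4.545
v -2.812 0.05 -3.432
v -2.085 1.041 -4.458
v -2.57 0.029 -3.345
v -1.877 1.096 -4.317
v -2.362 0.085 -3.204
v -1.735 1.221 -4.142
v -2.22 0.21 -3.029
v -3.375 -2.531 -4.394
v -2.93 -2.713 -4.639
v -1.76 -2.072 -2.991
v -2.205 -1.889 -2.746
v -2.944 -2.486 -4.717
v -1.775 -1.845 -3.069
v -3.044 -2.268 -4.731
v -1.875 -1.627 -3.083
v -3.21 -2.102 -4.678
v -2.04 -1.461 -3.03
v -3.408 -2.021 -4.569
v -2.238 -1.38 -2.921
v -3.599 -2.04 -4.425
v -2.43 -1.399 -2.777
v -3.747 -2.157 -4.275
v -2.577 -1.516 -2.627
v -3.82 -2.348 -4.149
v -2.65 -1.707 -2.501
v -3.805 -2.575 -4.071
v -2.636 -1.934 -2.423
v -3.705 -2.793 -4.057
v -2.536 -2.152 -2.409
v -3.54 -2.959 -4.11
v -2.37 -2.318 -2.462
v -3.342 -3.04 -4.219
v -2.172 -2.399 -2.571
v -3.15 -3.021 -4.363
v -1.981 -2.38 -2.715
v -3.003 -2.904 -4.513
v -1.833 -2.263 -2.865
f 2 1 5
f 2 5 3
f 3 5 6
f 3 6 4
f 5 1 7
f 5 7 6
f 6 7 8
f 6 8 4
f 7 1 9
f 7 9 8
f 8 9 10
f 8 10 4
f 9 1 11
f 9 11 10
f 10 11 12
f 10 12 4
f 11 1 13
f 11 13 12
f 12 13 14
f 12 14 4
f 13 1 15
f 13 15 14
f 14 15 16
f 14 16 4
f 15 1 17
f 15 17 16
f 16 17 18
f 16 18 4
f 17 1 19
f 17 19 18
f 18 19 20
f 18 20 4
f 19 1 21
f 19 21 20
f 20 21 22
f 20 22 4
f 21 1 23
f 21 23 22
f 22 23 24
f 22 24 4
f 23 1 25
f 23 25 24
f 24 25 26
f 24 26 4
f 25 1 27
f 25 27 26
f 26 27 28
f 26 28 4
f 27 1 29
f 27 29 28
f 28 29 30
f 28 30 4
f 29 1 31
f 29 31 30
f 30 31 32
f 30 32 4
f 31 1 33
f 31 33 32
f 32 33 34
f 32 34 4
f 33 1 2
f 33 2 34
f 34 2 3
f 34 3 4
f 36 35 39
f 36 39 37
f 37 39 40
f 37 40 38
f 39 35 41
f 39 41 40
f 40 41 42
f 40 42 38
f 41 35 43
f 41 43 42
f 42 43 44
f 42 44 38
f 43 35 45
f 43 45 44
f 44 45 46
f 44 46 38
f 45 35 47
f 45 47 46
f 46 47 48
f 46 48 38
f 47 35 49
f 47 49 48
f 48 49 50
f 48 50 38
f 49 35 51
f 49 51 50
f 50 51 52
f 50 52 38
f 51 35 53
f 51 53 52
f 52 53 54
f 52 54 38
f 53 35 55
f 53 55 54
f 54 55 56
f 54 56 38
f 55 35 57
f 55 57 56
f 56 57 58
f 56 58 38
f 57 35 59
f 57 59 58
f 58 59 60
f 58 60 38
f 59 35 61
f 59 61 60
f 60 61 62
f 60 62 38
f 61 35 63
f 61 63 62
f 62 63 64
f 62 64 38
f 63 35 36
f 63 36 64
f 64 36 37
f 64 37 38



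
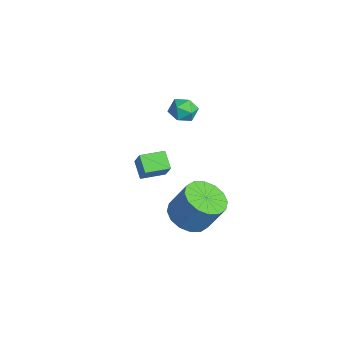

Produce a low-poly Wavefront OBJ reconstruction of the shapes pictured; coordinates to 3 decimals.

v -0.743 -1.45 -1.936
v -0.099 -1.369 -1.011
v -0.846 -0.245 -1.97
v -0.202 -0.164 -1.045
v 0.082 -1.396 -2.515
v 0.726 -1.315 -1.59
v -0.021 -0.191 -2.549
v 0.623 -0.11 -1.624
v 1.628 0.43 -4.237
v 2.662 0.238 -4.483
v 3.147 0.919 -2.968
v 2.112 1.11 -2.723
v 2.559 0.751 -4.68
v 3.044 1.432 -3.165
v 2.206 1.178 -4.759
v 2.691 1.858 -3.244
v 1.699 1.404 -4.698
v 2.184 2.085 -3.183
v 1.172 1.369 -4.514
v 1.657 2.05 -2.999
v 0.767 1.083 -4.255
v 1.252 1.763 -2.74
v 0.593 0.621 -3.992
v 1.078 1.302 -2.477
v 0.696 0.108 -3.795
v 1.181 0.789 -2.28
v 1.049 -0.318 -3.716
v 1.534 0.362 -2.201
v 1.556 -0.545 -3.777
v 2.041 0.136 -2.262
v 2.083 -0.51 -3.961
v 2.568 0.171 -2.446
v 2.488 -0.223 -4.22
v 2.973 0.457 -2.705
v -4.155 2.058 -1.816
v -3.725 2.393 -1.26
v -3.915 0.927 -1.32
v -3.485 1.262 -0.764
v -4.256 1.362 -0.772
v -4.405 2.061 -1.079
v -3.235 1.259 -1.501
v -3.384 1.958 -1.808
v -3.157 1.899 -1.066
v -3.788 1.963 -0.615
v -3.852 1.357 -1.965
v -4.483 1.421 -1.514
f 2 4 1
f 5 2 1
f 1 4 3
f 3 5 1
f 2 8 4
f 6 2 5
f 6 8 2
f 4 8 3
f 7 5 3
f 3 8 7
f 7 6 5
f 8 6 7
f 10 9 13
f 10 13 11
f 11 13 14
f 11 14 12
f 13 9 15
f 13 15 14
f 14 15 16
f 14 16 12
f 15 9 17
f 15 17 16
f 16 17 18
f 16 18 12
f 17 9 19
f 17 19 18
f 18 19 20
f 18 20 12
f 19 9 21
f 19 21 20
f 20 21 22
f 20 22 12
f 21 9 23
f 21 23 22
f 22 23 24
f 22 24 12
f 23 9 25
f 23 25 24
f 24 25 26
f 24 26 12
f 25 9 27
f 25 27 26
f 26 27 28
f 26 28 12
f 27 9 29
f 27 29 28
f 28 29 30
f 28 30 12
f 29 9 31
f 29 31 30
f 30 31 32
f 30 32 12
f 31 9 33
f 31 33 32
f 32 33 34
f 32 34 12
f 33 9 10
f 33 10 34
f 34 10 11
f 34 11 12
f 35 46 40
f 35 40 36
f 35 36 42
f 35 42 45
f 35 45 46
f 36 40 44
f 40 46 39
f 46 45 37
f 45 42 41
f 42 36 43
f 38 44 39
f 38 39 37
f 38 37 41
f 38 41 43
f 38 43 44
f 39 44 40
f 37 39 46
f 41 37 45
f 43 41 42
f 44 43 36



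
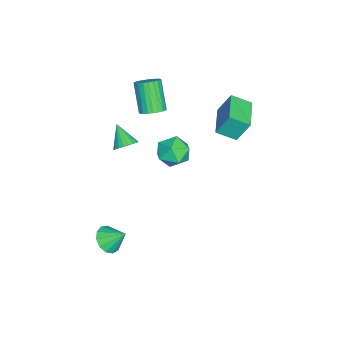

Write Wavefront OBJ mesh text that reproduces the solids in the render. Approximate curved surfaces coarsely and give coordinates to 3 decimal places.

v 3.658 -2.117 -3.614
v 4.274 -1.72 -4.119
v 3.762 -1.123 -2.706
v 3.831 -1.538 -4.267
v 3.333 -1.539 -4.208
v 2.938 -1.724 -3.961
v 2.772 -2.034 -3.603
v 2.887 -2.37 -3.249
v 3.246 -2.625 -3.011
v 3.737 -2.719 -2.964
v 4.202 -2.622 -3.124
v 4.495 -2.364 -3.439
v 4.522 -2.028 -3.81
v -1.961 0.949 -0.286
v -1.435 0.067 0.089
v -2.545 0.013 -1.669
v -2.019 -0.869 -1.294
v -2.889 -0.482 -0.757
v -2.528 0.097 0.098
v -1.452 -0.017 -1.678
v -1.091 0.562 -0.823
v -1.12 -0.53 -0.771
v -2.008 -0.818 -0.202
v -1.972 0.898 -1.378
v -2.86 0.61 -0.809
v -2.69 2.324 2.842
v -2.813 3.035 4.202
v -2.887 3.437 2.242
v -3.009 4.148 3.602
v -0.711 2.672 2.838
v -0.833 3.383 4.198
v -0.907 3.785 2.238
v -1.03 4.496 3.598
v -2.791 -1.314 1.765
v -2.146 -1.406 2.156
v -3.205 -1.978 3.766
v -3.849 -1.886 3.375
v -2.209 -1.123 2.215
v -3.268 -1.694 3.825
v -2.361 -0.868 2.206
v -3.42 -1.44 3.816
v -2.578 -0.682 2.129
v -3.637 -1.253 3.739
v -2.828 -0.591 1.997
v -3.887 -1.163 3.607
v -3.072 -0.611 1.829
v -4.131 -1.183 3.44
v -3.273 -0.738 1.652
v -4.332 -1.309 3.262
v -3.401 -0.952 1.492
v -4.46 -1.524 3.102
v -3.435 -1.222 1.374
v -4.494 -1.794 2.984
v -3.372 -1.506 1.315
v -4.431 -2.077 2.925
v -3.22 -1.76 1.324
v -4.279 -2.332 2.934
v -3.003 -1.947 1.401
v -4.062 -2.518 3.011
v -2.753 -2.037 1.533
v -3.812 -2.609 3.143
v -2.509 -2.017 1.7
v -3.568 -2.589 3.311
v -2.308 -1.891 1.878
v -3.367 -2.462 3.488
v -2.18 -1.676 2.038
v -3.239 -2.248 3.648
v -0.962 -2.357 0.149
v -0.509 -2.939 0.092
v -1.798 -3.103 1.131
v -0.386 -2.793 0.309
v -0.35 -2.58 0.501
v -0.408 -2.334 0.639
v -0.549 -2.091 0.703
v -0.754 -1.888 0.683
v -0.99 -1.757 0.581
v -1.222 -1.717 0.414
v -1.415 -1.774 0.206
v -1.538 -1.921 -0.01
v -1.573 -2.133 -0.202
v -1.516 -2.38 -0.341
v -1.374 -2.623 -0.405
v -1.169 -2.826 -0.384
v -0.933 -2.957 -0.283
v -0.701 -2.997 -0.115
f 2 1 4
f 2 4 3
f 4 1 5
f 4 5 3
f 5 1 6
f 5 6 3
f 6 1 7
f 6 7 3
f 7 1 8
f 7 8 3
f 8 1 9
f 8 9 3
f 9 1 10
f 9 10 3
f 10 1 11
f 10 11 3
f 11 1 12
f 11 12 3
f 12 1 13
f 12 13 3
f 13 1 2
f 13 2 3
f 14 25 19
f 14 19 15
f 14 15 21
f 14 21 24
f 14 24 25
f 15 19 23
f 19 25 18
f 25 24 16
f 24 21 20
f 21 15 22
f 17 23 18
f 17 18 16
f 17 16 20
f 17 20 22
f 17 22 23
f 18 23 19
f 16 18 25
f 20 16 24
f 22 20 21
f 23 22 15
f 27 29 26
f 30 27 26
f 26 29 28
f 28 30 26
f 27 33 29
f 31 27 30
f 31 33 27
f 29 33 28
f 32 30 28
f 28 33 32
f 32 31 30
f 33 31 32
f 35 34 38
f 35 38 36
f 36 38 39
f 36 39 37
f 38 34 40
f 38 40 39
f 39 40 41
f 39 41 37
f 40 34 42
f 40 42 41
f 41 42 43
f 41 43 37
f 42 34 44
f 42 44 43
f 43 44 45
f 43 45 37
f 44 34 46
f 44 46 45
f 45 46 47
f 45 47 37
f 46 34 48
f 46 48 47
f 47 48 49
f 47 49 37
f 48 34 50
f 48 50 49
f 49 50 51
f 49 51 37
f 50 34 52
f 50 52 51
f 51 52 53
f 51 53 37
f 52 34 54
f 52 54 53
f 53 54 55
f 53 55 37
f 54 34 56
f 54 56 55
f 55 56 57
f 55 57 37
f 56 34 58
f 56 58 57
f 57 58 59
f 57 59 37
f 58 34 60
f 58 60 59
f 59 60 61
f 59 61 37
f 60 34 62
f 60 62 61
f 61 62 63
f 61 63 37
f 62 34 64
f 62 64 63
f 63 64 65
f 63 65 37
f 64 34 66
f 64 66 65
f 65 66 67
f 65 67 37
f 66 34 35
f 66 35 67
f 67 35 36
f 67 36 37
f 69 68 71
f 69 71 70
f 71 68 72
f 71 72 70
f 72 68 73
f 72 73 70
f 73 68 74
f 73 74 70
f 74 68 75
f 74 75 70
f 75 68 76
f 75 76 70
f 76 68 77
f 76 77 70
f 77 68 78
f 77 78 70
f 78 68 79
f 78 79 70
f 79 68 80
f 79 80 70
f 80 68 81
f 80 81 70
f 81 68 82
f 81 82 70
f 82 68 83
f 82 83 70
f 83 68 84
f 83 84 70
f 84 68 85
f 84 85 70
f 85 68 69
f 85 69 70



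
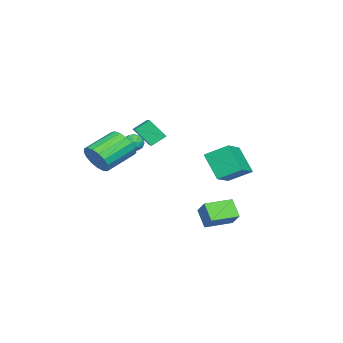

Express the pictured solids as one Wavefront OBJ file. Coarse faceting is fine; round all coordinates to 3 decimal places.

v 1.57 4.036 -1.763
v 2.441 4.657 -0.829
v 2.263 4.635 -2.808
v 3.134 5.256 -1.874
v 2.666 2.624 -1.846
v 3.537 3.245 -0.912
v 3.359 3.223 -2.891
v 4.23 3.844 -1.957
v -2.427 3.262 -1.202
v -3.22 2.228 0.445
v -2.622 4.741 -0.367
v -3.415 3.707 1.28
v -0.405 3.053 -0.36
v -1.198 2.019 1.287
v -0.6 4.532 0.475
v -1.393 3.498 2.122
v 4.679 -2.905 2.432
v 5.404 -2.52 3.149
v 3.866 -1.33 4.065
v 3.141 -1.715 3.348
v 5.429 -2.182 2.752
v 3.891 -0.992 3.669
v 5.283 -2.01 2.282
v 3.744 -0.82 3.199
v 4.998 -2.042 1.846
v 3.459 -0.852 2.763
v 4.64 -2.273 1.545
v 3.101 -1.083 2.461
v 4.291 -2.648 1.446
v 2.753 -1.458 2.363
v 4.031 -3.082 1.573
v 2.493 -1.892 2.49
v 3.919 -3.475 1.897
v 2.381 -2.285 2.814
v 3.982 -3.738 2.344
v 2.444 -2.548 3.26
v 4.204 -3.81 2.81
v 2.666 -2.62 3.727
v 4.535 -3.675 3.19
v 2.997 -2.485 4.107
v 4.899 -3.363 3.396
v 3.361 -2.173 4.313
v 5.213 -2.946 3.381
v 3.675 -1.756 4.298
v -4.589 -1.39 1.488
v -4.531 -2.454 2.774
v -3.56 -0.957 1.8
v -3.501 -2.021 3.086
v -4.039 -2.199 0.794
v -3.98 -3.263 2.08
v -3.009 -1.766 1.106
v -2.951 -2.83 2.392
v 0.528 -1.786 2.787
v 0.807 -1.383 2.281
v 1.573 -2.017 3.179
v 1.852 -1.614 2.673
v 1.484 -1.319 3.196
v 0.838 -1.176 2.954
v 1.542 -2.224 2.506
v 0.896 -2.081 2.264
v 1.434 -1.654 2.108
v 1.398 -1.094 2.534
v 0.982 -2.306 2.926
v 0.946 -1.746 3.352
v 0.576 -1.564 2.5
v 1.804 -1.836 2.96
v 1.588 -1.662 3.268
v 1.752 -1.426 2.97
v 0.594 -1.442 2.895
v 0.758 -1.205 2.598
v 1.156 -1.168 3.135
v 1.622 -2.195 2.862
v 1.786 -1.958 2.565
v 0.628 -1.974 2.49
v 0.792 -1.738 2.192
v 1.224 -2.232 2.325
v 1.108 -1.486 2.1
v 1.722 -1.622 2.331
v 1.54 -1.981 2.233
v 1.161 -1.897 2.09
v 1.087 -1.157 2.351
v 1.701 -1.293 2.581
v 1.485 -1.12 2.889
v 1.105 -1.036 2.746
v 1.456 -1.317 2.249
v 0.679 -2.107 2.879
v 1.293 -2.243 3.109
v 1.275 -2.364 2.714
v 0.895 -2.28 2.571
v 0.658 -1.778 3.129
v 1.272 -1.914 3.36
v 1.219 -1.503 3.37
v 0.84 -1.419 3.227
v 0.924 -2.083 3.211
f 2 4 1
f 5 2 1
f 1 4 3
f 3 5 1
f 2 8 4
f 6 2 5
f 6 8 2
f 4 8 3
f 7 5 3
f 3 8 7
f 7 6 5
f 8 6 7
f 10 12 9
f 13 10 9
f 9 12 11
f 11 13 9
f 10 16 12
f 14 10 13
f 14 16 10
f 12 16 11
f 15 13 11
f 11 16 15
f 15 14 13
f 16 14 15
f 18 17 21
f 18 21 19
f 19 21 22
f 19 22 20
f 21 17 23
f 21 23 22
f 22 23 24
f 22 24 20
f 23 17 25
f 23 25 24
f 24 25 26
f 24 26 20
f 25 17 27
f 25 27 26
f 26 27 28
f 26 28 20
f 27 17 29
f 27 29 28
f 28 29 30
f 28 30 20
f 29 17 31
f 29 31 30
f 30 31 32
f 30 32 20
f 31 17 33
f 31 33 32
f 32 33 34
f 32 34 20
f 33 17 35
f 33 35 34
f 34 35 36
f 34 36 20
f 35 17 37
f 35 37 36
f 36 37 38
f 36 38 20
f 37 17 39
f 37 39 38
f 38 39 40
f 38 40 20
f 39 17 41
f 39 41 40
f 40 41 42
f 40 42 20
f 41 17 43
f 41 43 42
f 42 43 44
f 42 44 20
f 43 17 18
f 43 18 44
f 44 18 19
f 44 19 20
f 46 48 45
f 49 46 45
f 45 48 47
f 47 49 45
f 46 52 48
f 50 46 49
f 50 52 46
f 48 52 47
f 51 49 47
f 47 52 51
f 51 50 49
f 52 50 51
f 53 90 69
f 90 64 93
f 69 93 58
f 90 93 69
f 53 69 65
f 69 58 70
f 65 70 54
f 69 70 65
f 53 65 74
f 65 54 75
f 74 75 60
f 65 75 74
f 53 74 86
f 74 60 89
f 86 89 63
f 74 89 86
f 53 86 90
f 86 63 94
f 90 94 64
f 86 94 90
f 54 70 81
f 70 58 84
f 81 84 62
f 70 84 81
f 58 93 71
f 93 64 92
f 71 92 57
f 93 92 71
f 64 94 91
f 94 63 87
f 91 87 55
f 94 87 91
f 63 89 88
f 89 60 76
f 88 76 59
f 89 76 88
f 60 75 80
f 75 54 77
f 80 77 61
f 75 77 80
f 56 82 68
f 82 62 83
f 68 83 57
f 82 83 68
f 56 68 66
f 68 57 67
f 66 67 55
f 68 67 66
f 56 66 73
f 66 55 72
f 73 72 59
f 66 72 73
f 56 73 78
f 73 59 79
f 78 79 61
f 73 79 78
f 56 78 82
f 78 61 85
f 82 85 62
f 78 85 82
f 57 83 71
f 83 62 84
f 71 84 58
f 83 84 71
f 55 67 91
f 67 57 92
f 91 92 64
f 67 92 91
f 59 72 88
f 72 55 87
f 88 87 63
f 72 87 88
f 61 79 80
f 79 59 76
f 80 76 60
f 79 76 80
f 62 85 81
f 85 61 77
f 81 77 54
f 85 77 81



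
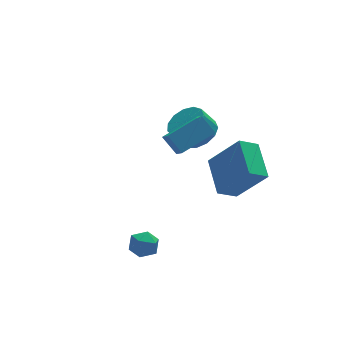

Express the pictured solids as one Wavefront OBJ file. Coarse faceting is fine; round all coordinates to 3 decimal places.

v 0.989 -2.312 0.306
v 0.097 -2.429 0.826
v 1.202 -0.601 1.056
v 0.309 -0.718 1.577
v 2.031 -3.142 1.903
v 1.138 -3.259 2.424
v 2.243 -1.431 2.654
v 1.351 -1.548 3.174
v 1.157 2.694 0.703
v 1.752 3.328 1.085
v 1.118 3.36 2.019
v 0.523 2.726 1.637
v 1.38 3.61 0.823
v 0.746 3.642 1.757
v 0.937 3.6 0.522
v 0.303 3.632 1.457
v 0.564 3.303 0.279
v -0.07 3.335 1.214
v 0.379 2.813 0.171
v -0.255 2.845 1.105
v 0.441 2.285 0.231
v -0.193 2.317 1.166
v 0.731 1.886 0.441
v 0.096 1.918 1.376
v 1.156 1.744 0.734
v 0.521 1.777 1.669
v 1.581 1.904 1.017
v 0.947 1.936 1.952
v 1.872 2.314 1.201
v 1.237 2.346 2.135
v 1.936 2.845 1.226
v 1.301 2.877 2.16
v -2.969 -2.085 -1.241
v -2.5 -2.625 -1.264
v -3.84 -2.835 -1.376
v -3.371 -3.375 -1.399
v -3.478 -3.02 -0.788
v -2.94 -2.557 -0.704
v -3.4 -2.903 -1.936
v -2.862 -2.44 -1.852
v -2.767 -3.13 -1.694
v -2.815 -3.203 -0.984
v -3.525 -2.257 -1.656
v -3.573 -2.33 -0.946
v -0.836 -0.021 1.789
v -0.821 -0.67 2.306
v -1.257 0.573 2.545
v -1.242 -0.075 3.063
v 0.822 0.455 2.337
v 0.837 -0.193 2.855
v 0.401 1.05 3.094
v 0.416 0.401 3.611
f 2 4 1
f 5 2 1
f 1 4 3
f 3 5 1
f 2 8 4
f 6 2 5
f 6 8 2
f 4 8 3
f 7 5 3
f 3 8 7
f 7 6 5
f 8 6 7
f 10 9 13
f 10 13 11
f 11 13 14
f 11 14 12
f 13 9 15
f 13 15 14
f 14 15 16
f 14 16 12
f 15 9 17
f 15 17 16
f 16 17 18
f 16 18 12
f 17 9 19
f 17 19 18
f 18 19 20
f 18 20 12
f 19 9 21
f 19 21 20
f 20 21 22
f 20 22 12
f 21 9 23
f 21 23 22
f 22 23 24
f 22 24 12
f 23 9 25
f 23 25 24
f 24 25 26
f 24 26 12
f 25 9 27
f 25 27 26
f 26 27 28
f 26 28 12
f 27 9 29
f 27 29 28
f 28 29 30
f 28 30 12
f 29 9 31
f 29 31 30
f 30 31 32
f 30 32 12
f 31 9 10
f 31 10 32
f 32 10 11
f 32 11 12
f 33 44 38
f 33 38 34
f 33 34 40
f 33 40 43
f 33 43 44
f 34 38 42
f 38 44 37
f 44 43 35
f 43 40 39
f 40 34 41
f 36 42 37
f 36 37 35
f 36 35 39
f 36 39 41
f 36 41 42
f 37 42 38
f 35 37 44
f 39 35 43
f 41 39 40
f 42 41 34
f 46 48 45
f 49 46 45
f 45 48 47
f 47 49 45
f 46 52 48
f 50 46 49
f 50 52 46
f 48 52 47
f 51 49 47
f 47 52 51
f 51 50 49
f 52 50 51



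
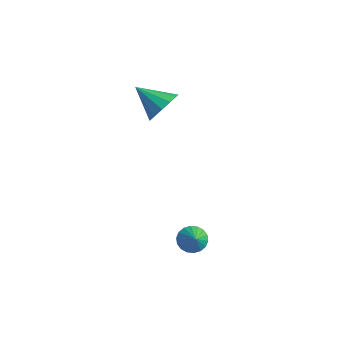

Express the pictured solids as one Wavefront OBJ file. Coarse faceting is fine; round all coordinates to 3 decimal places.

v -1.626 3.799 2.656
v -0.917 3.186 3.231
v -3.094 3.081 3.704
v -0.965 3.725 3.532
v -1.224 4.288 3.555
v -1.61 4.696 3.293
v -2.002 4.818 2.828
v -2.274 4.617 2.309
v -2.341 4.156 1.9
v -2.181 3.581 1.731
v -1.845 3.076 1.856
v -1.439 2.8 2.235
v -1.093 2.841 2.748
v 2.719 2.407 -4.141
v 3.304 2.505 -4.693
v 3.521 2.033 -3.359
v 3.293 2.826 -4.529
v 3.169 3.064 -4.288
v 2.956 3.172 -4.018
v 2.696 3.128 -3.772
v 2.441 2.941 -3.6
v 2.24 2.649 -3.534
v 2.135 2.308 -3.589
v 2.145 1.987 -3.753
v 2.269 1.75 -3.993
v 2.483 1.642 -4.263
v 2.743 1.686 -4.509
v 2.998 1.872 -4.682
v 3.198 2.165 -4.748
f 2 1 4
f 2 4 3
f 4 1 5
f 4 5 3
f 5 1 6
f 5 6 3
f 6 1 7
f 6 7 3
f 7 1 8
f 7 8 3
f 8 1 9
f 8 9 3
f 9 1 10
f 9 10 3
f 10 1 11
f 10 11 3
f 11 1 12
f 11 12 3
f 12 1 13
f 12 13 3
f 13 1 2
f 13 2 3
f 15 14 17
f 15 17 16
f 17 14 18
f 17 18 16
f 18 14 19
f 18 19 16
f 19 14 20
f 19 20 16
f 20 14 21
f 20 21 16
f 21 14 22
f 21 22 16
f 22 14 23
f 22 23 16
f 23 14 24
f 23 24 16
f 24 14 25
f 24 25 16
f 25 14 26
f 25 26 16
f 26 14 27
f 26 27 16
f 27 14 28
f 27 28 16
f 28 14 29
f 28 29 16
f 29 14 15
f 29 15 16



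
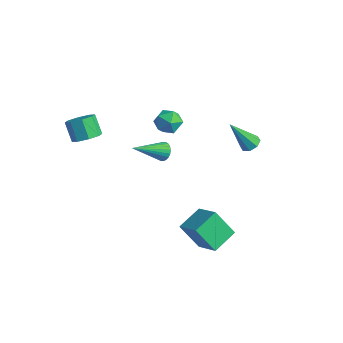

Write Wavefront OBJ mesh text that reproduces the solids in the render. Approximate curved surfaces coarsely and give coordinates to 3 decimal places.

v 1.726 4.016 0.046
v 2.122 4.378 0.377
v 1.174 3.004 1.814
v 1.679 4.567 0.348
v 1.265 4.434 0.141
v 1.12 4.056 -0.12
v 1.331 3.654 -0.284
v 1.773 3.465 -0.255
v 2.188 3.598 -0.048
v 2.332 3.976 0.213
v -1.161 0.314 2.855
v -0.629 0.943 2.568
v -0.311 -0.663 2.292
v 0.221 -0.034 2.005
v 0.156 -0.194 2.86
v -0.369 0.41 3.208
v -0.571 -0.13 1.652
v -1.096 0.474 2
v -0.264 0.669 1.824
v 0.186 0.629 2.571
v -1.126 -0.349 2.289
v -0.676 -0.389 3.036
v -2.985 -3.368 1.235
v -2.36 -3.681 1.701
v -3.11 -3.585 2.771
v -3.735 -3.272 2.305
v -2.338 -3.039 1.659
v -3.088 -2.944 2.729
v -2.696 -2.591 1.368
v -3.445 -2.495 2.438
v -3.222 -2.597 1
v -3.972 -2.501 2.07
v -3.61 -3.055 0.769
v -4.36 -2.959 1.839
v -3.632 -3.696 0.811
v -4.382 -3.601 1.881
v -3.275 -4.145 1.102
v -4.024 -4.049 2.172
v -2.748 -4.139 1.47
v -3.498 -4.043 2.54
v 3.764 -1.343 -2.971
v 3.552 0.148 -2.43
v 2.295 -1.267 -3.76
v 2.082 0.224 -3.219
v 4.598 -0.684 -4.461
v 4.385 0.807 -3.92
v 3.128 -0.608 -5.25
v 2.916 0.883 -4.709
v -2.499 1.361 -2.062
v -2.1 1.065 -2.465
v -2.841 -0.521 -1.018
v -1.943 1.136 -2.285
v -1.87 1.242 -2.071
v -1.893 1.366 -1.855
v -2.008 1.489 -1.671
v -2.198 1.593 -1.546
v -2.434 1.661 -1.5
v -2.679 1.684 -1.54
v -2.897 1.658 -1.659
v -3.055 1.586 -1.839
v -3.127 1.481 -2.053
v -3.104 1.357 -2.269
v -2.989 1.234 -2.453
v -2.799 1.13 -2.578
v -2.563 1.062 -2.624
v -2.318 1.039 -2.584
f 2 1 4
f 2 4 3
f 4 1 5
f 4 5 3
f 5 1 6
f 5 6 3
f 6 1 7
f 6 7 3
f 7 1 8
f 7 8 3
f 8 1 9
f 8 9 3
f 9 1 10
f 9 10 3
f 10 1 2
f 10 2 3
f 11 22 16
f 11 16 12
f 11 12 18
f 11 18 21
f 11 21 22
f 12 16 20
f 16 22 15
f 22 21 13
f 21 18 17
f 18 12 19
f 14 20 15
f 14 15 13
f 14 13 17
f 14 17 19
f 14 19 20
f 15 20 16
f 13 15 22
f 17 13 21
f 19 17 18
f 20 19 12
f 24 23 27
f 24 27 25
f 25 27 28
f 25 28 26
f 27 23 29
f 27 29 28
f 28 29 30
f 28 30 26
f 29 23 31
f 29 31 30
f 30 31 32
f 30 32 26
f 31 23 33
f 31 33 32
f 32 33 34
f 32 34 26
f 33 23 35
f 33 35 34
f 34 35 36
f 34 36 26
f 35 23 37
f 35 37 36
f 36 37 38
f 36 38 26
f 37 23 39
f 37 39 38
f 38 39 40
f 38 40 26
f 39 23 24
f 39 24 40
f 40 24 25
f 40 25 26
f 42 44 41
f 45 42 41
f 41 44 43
f 43 45 41
f 42 48 44
f 46 42 45
f 46 48 42
f 44 48 43
f 47 45 43
f 43 48 47
f 47 46 45
f 48 46 47
f 50 49 52
f 50 52 51
f 52 49 53
f 52 53 51
f 53 49 54
f 53 54 51
f 54 49 55
f 54 55 51
f 55 49 56
f 55 56 51
f 56 49 57
f 56 57 51
f 57 49 58
f 57 58 51
f 58 49 59
f 58 59 51
f 59 49 60
f 59 60 51
f 60 49 61
f 60 61 51
f 61 49 62
f 61 62 51
f 62 49 63
f 62 63 51
f 63 49 64
f 63 64 51
f 64 49 65
f 64 65 51
f 65 49 66
f 65 66 51
f 66 49 50
f 66 50 51



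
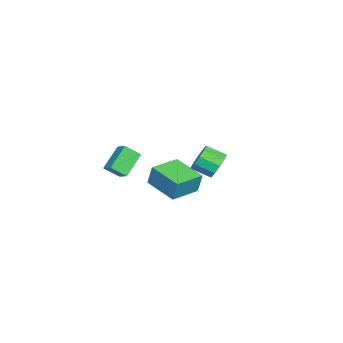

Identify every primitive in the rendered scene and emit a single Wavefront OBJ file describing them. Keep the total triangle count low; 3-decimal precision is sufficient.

v 2.746 3.955 2.025
v 2.958 3.592 1.297
v 2.945 2.562 1.808
v 2.734 2.925 2.535
v 3.395 3.712 1.55
v 3.382 2.681 2.061
v 3.585 3.924 1.984
v 3.572 2.894 2.494
v 3.454 4.149 2.433
v 3.442 3.119 2.944
v 3.053 4.299 2.727
v 3.041 3.269 3.237
v 2.535 4.318 2.752
v 2.522 3.288 3.263
v 2.098 4.199 2.499
v 2.085 3.168 3.01
v 1.908 3.986 2.066
v 1.895 2.956 2.576
v 2.038 3.761 1.616
v 2.026 2.731 2.127
v 2.439 3.611 1.323
v 2.427 2.581 1.833
v 0.248 -0.972 0.893
v 0.496 -1.751 1.552
v 0.812 -0.449 1.298
v 1.06 -1.227 1.957
v 1.42 -1.453 -0.117
v 1.668 -2.231 0.542
v 1.984 -0.929 0.288
v 2.232 -1.708 0.947
v -5.159 -0.088 -3.46
v -5.029 0.194 -2.177
v -4.015 1.558 -3.938
v -3.885 1.84 -2.655
v -3.615 -1.14 -3.385
v -3.485 -0.858 -2.102
v -2.471 0.506 -3.863
v -2.341 0.788 -2.58
f 2 1 5
f 2 5 3
f 3 5 6
f 3 6 4
f 5 1 7
f 5 7 6
f 6 7 8
f 6 8 4
f 7 1 9
f 7 9 8
f 8 9 10
f 8 10 4
f 9 1 11
f 9 11 10
f 10 11 12
f 10 12 4
f 11 1 13
f 11 13 12
f 12 13 14
f 12 14 4
f 13 1 15
f 13 15 14
f 14 15 16
f 14 16 4
f 15 1 17
f 15 17 16
f 16 17 18
f 16 18 4
f 17 1 19
f 17 19 18
f 18 19 20
f 18 20 4
f 19 1 21
f 19 21 20
f 20 21 22
f 20 22 4
f 21 1 2
f 21 2 22
f 22 2 3
f 22 3 4
f 24 26 23
f 27 24 23
f 23 26 25
f 25 27 23
f 24 30 26
f 28 24 27
f 28 30 24
f 26 30 25
f 29 27 25
f 25 30 29
f 29 28 27
f 30 28 29
f 32 34 31
f 35 32 31
f 31 34 33
f 33 35 31
f 32 38 34
f 36 32 35
f 36 38 32
f 34 38 33
f 37 35 33
f 33 38 37
f 37 36 35
f 38 36 37



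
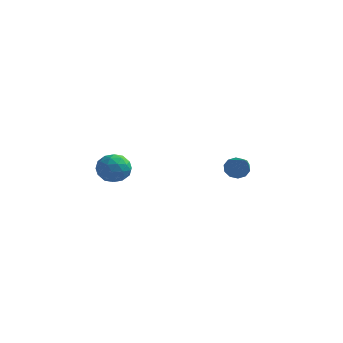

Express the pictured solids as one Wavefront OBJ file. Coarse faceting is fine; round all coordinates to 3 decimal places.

v -3.164 -2.026 1.589
v -2.462 -2.465 1.65
v -3.778 -2.895 2.41
v -3.076 -3.334 2.471
v -3.125 -2.579 2.813
v -2.746 -2.042 2.306
v -3.494 -3.318 1.754
v -3.115 -2.781 1.247
v -2.666 -3.263 1.752
v -2.437 -2.806 2.407
v -3.803 -2.554 1.653
v -3.574 -2.097 2.308
v -2.759 -2.169 1.548
v -3.481 -3.191 2.512
v -3.51 -2.747 2.714
v -3.097 -3.005 2.75
v -2.926 -1.92 1.933
v -2.513 -2.178 1.969
v -2.903 -2.245 2.653
v -3.727 -3.182 2.091
v -3.314 -3.44 2.127
v -3.143 -2.355 1.31
v -2.73 -2.613 1.346
v -3.337 -3.115 1.407
v -2.466 -2.896 1.644
v -2.827 -3.407 2.126
v -3.073 -3.398 1.704
v -2.85 -3.082 1.406
v -2.332 -2.628 2.029
v -2.693 -3.139 2.511
v -2.722 -2.695 2.712
v -2.499 -2.379 2.414
v -2.452 -3.097 2.088
v -3.547 -2.221 1.549
v -3.908 -2.732 2.031
v -3.741 -2.981 1.646
v -3.518 -2.665 1.348
v -3.413 -1.953 1.934
v -3.774 -2.464 2.416
v -3.39 -2.278 2.654
v -3.167 -1.962 2.356
v -3.788 -2.263 1.972
v 2.118 -1.472 2.505
v 2.284 -1.725 2.01
v 3.202 -2.888 3.595
v 2.527 -1.475 2.094
v 2.614 -1.224 2.334
v 2.511 -1.067 2.64
v 2.258 -1.065 2.894
v 1.952 -1.219 3
v 1.709 -1.469 2.916
v 1.622 -1.72 2.676
v 1.725 -1.877 2.37
v 1.978 -1.879 2.116
f 1 38 17
f 38 12 41
f 17 41 6
f 38 41 17
f 1 17 13
f 17 6 18
f 13 18 2
f 17 18 13
f 1 13 22
f 13 2 23
f 22 23 8
f 13 23 22
f 1 22 34
f 22 8 37
f 34 37 11
f 22 37 34
f 1 34 38
f 34 11 42
f 38 42 12
f 34 42 38
f 2 18 29
f 18 6 32
f 29 32 10
f 18 32 29
f 6 41 19
f 41 12 40
f 19 40 5
f 41 40 19
f 12 42 39
f 42 11 35
f 39 35 3
f 42 35 39
f 11 37 36
f 37 8 24
f 36 24 7
f 37 24 36
f 8 23 28
f 23 2 25
f 28 25 9
f 23 25 28
f 4 30 16
f 30 10 31
f 16 31 5
f 30 31 16
f 4 16 14
f 16 5 15
f 14 15 3
f 16 15 14
f 4 14 21
f 14 3 20
f 21 20 7
f 14 20 21
f 4 21 26
f 21 7 27
f 26 27 9
f 21 27 26
f 4 26 30
f 26 9 33
f 30 33 10
f 26 33 30
f 5 31 19
f 31 10 32
f 19 32 6
f 31 32 19
f 3 15 39
f 15 5 40
f 39 40 12
f 15 40 39
f 7 20 36
f 20 3 35
f 36 35 11
f 20 35 36
f 9 27 28
f 27 7 24
f 28 24 8
f 27 24 28
f 10 33 29
f 33 9 25
f 29 25 2
f 33 25 29
f 44 43 46
f 44 46 45
f 46 43 47
f 46 47 45
f 47 43 48
f 47 48 45
f 48 43 49
f 48 49 45
f 49 43 50
f 49 50 45
f 50 43 51
f 50 51 45
f 51 43 52
f 51 52 45
f 52 43 53
f 52 53 45
f 53 43 54
f 53 54 45
f 54 43 44
f 54 44 45



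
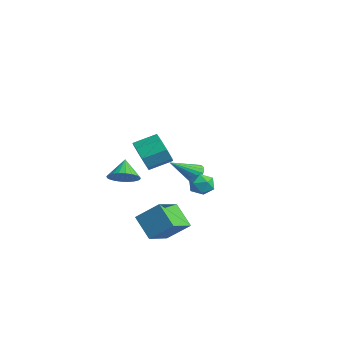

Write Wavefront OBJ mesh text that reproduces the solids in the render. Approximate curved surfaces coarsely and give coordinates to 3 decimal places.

v -0.944 -2.354 -1.508
v -0.138 -2.211 -0.935
v -1.776 -1.826 -0.472
v -0.158 -1.87 -1.124
v -0.298 -1.603 -1.372
v -0.536 -1.451 -1.641
v -0.836 -1.436 -1.89
v -1.153 -1.561 -2.08
v -1.438 -1.806 -2.184
v -1.648 -2.135 -2.184
v -1.751 -2.497 -2.082
v -1.731 -2.838 -1.893
v -1.591 -3.105 -1.645
v -1.353 -3.257 -1.376
v -1.052 -3.272 -1.127
v -0.735 -3.147 -0.937
v -0.45 -2.902 -0.833
v -0.241 -2.573 -0.833
v -3.897 4.056 -3.795
v -3.229 4.199 -3.51
v -4.063 2.304 -2.525
v -3.451 4.374 -3.297
v -3.776 4.477 -3.199
v -4.128 4.483 -3.236
v -4.427 4.391 -3.402
v -4.605 4.222 -3.658
v -4.62 4.016 -3.945
v -4.47 3.818 -4.198
v -4.189 3.675 -4.358
v -3.84 3.619 -4.39
v -3.505 3.663 -4.285
v -3.259 3.797 -4.068
v -3.16 3.991 -3.788
v 1.797 2.052 -1.364
v 2.352 1.407 -1.349
v 1.008 1.353 -2.251
v 1.563 0.708 -2.236
v 1.093 0.882 -1.547
v 1.581 1.314 -0.999
v 1.779 1.446 -2.601
v 2.267 1.878 -2.053
v 2.341 1.032 -2.113
v 1.917 0.683 -1.462
v 1.443 2.077 -2.138
v 1.019 1.728 -1.487
v 2.938 -3.564 -2.773
v 3.811 -2.498 -1.615
v 2.008 -1.959 -3.549
v 2.881 -0.893 -2.39
v 4.259 -3.367 -3.95
v 5.132 -2.301 -2.791
v 3.329 -1.762 -4.725
v 4.202 -0.696 -3.567
v 2.44 -2.945 1.683
v 2.845 -3.426 2.561
v 3.205 -2.077 3.135
v 2.8 -1.595 2.257
v 3.411 -3.324 1.967
v 3.77 -1.975 2.541
v 3.408 -3 1.206
v 3.768 -1.65 1.781
v 2.838 -2.643 0.725
v 3.198 -1.294 1.3
v 2.035 -2.463 0.805
v 2.395 -1.114 1.379
v 1.47 -2.565 1.399
v 1.829 -1.216 1.973
v 1.472 -2.89 2.159
v 1.832 -1.54 2.734
v 2.042 -3.246 2.64
v 2.402 -1.897 3.215
f 2 1 4
f 2 4 3
f 4 1 5
f 4 5 3
f 5 1 6
f 5 6 3
f 6 1 7
f 6 7 3
f 7 1 8
f 7 8 3
f 8 1 9
f 8 9 3
f 9 1 10
f 9 10 3
f 10 1 11
f 10 11 3
f 11 1 12
f 11 12 3
f 12 1 13
f 12 13 3
f 13 1 14
f 13 14 3
f 14 1 15
f 14 15 3
f 15 1 16
f 15 16 3
f 16 1 17
f 16 17 3
f 17 1 18
f 17 18 3
f 18 1 2
f 18 2 3
f 20 19 22
f 20 22 21
f 22 19 23
f 22 23 21
f 23 19 24
f 23 24 21
f 24 19 25
f 24 25 21
f 25 19 26
f 25 26 21
f 26 19 27
f 26 27 21
f 27 19 28
f 27 28 21
f 28 19 29
f 28 29 21
f 29 19 30
f 29 30 21
f 30 19 31
f 30 31 21
f 31 19 32
f 31 32 21
f 32 19 33
f 32 33 21
f 33 19 20
f 33 20 21
f 34 45 39
f 34 39 35
f 34 35 41
f 34 41 44
f 34 44 45
f 35 39 43
f 39 45 38
f 45 44 36
f 44 41 40
f 41 35 42
f 37 43 38
f 37 38 36
f 37 36 40
f 37 40 42
f 37 42 43
f 38 43 39
f 36 38 45
f 40 36 44
f 42 40 41
f 43 42 35
f 47 49 46
f 50 47 46
f 46 49 48
f 48 50 46
f 47 53 49
f 51 47 50
f 51 53 47
f 49 53 48
f 52 50 48
f 48 53 52
f 52 51 50
f 53 51 52
f 55 54 58
f 55 58 56
f 56 58 59
f 56 59 57
f 58 54 60
f 58 60 59
f 59 60 61
f 59 61 57
f 60 54 62
f 60 62 61
f 61 62 63
f 61 63 57
f 62 54 64
f 62 64 63
f 63 64 65
f 63 65 57
f 64 54 66
f 64 66 65
f 65 66 67
f 65 67 57
f 66 54 68
f 66 68 67
f 67 68 69
f 67 69 57
f 68 54 70
f 68 70 69
f 69 70 71
f 69 71 57
f 70 54 55
f 70 55 71
f 71 55 56
f 71 56 57



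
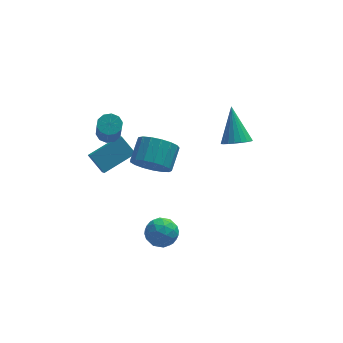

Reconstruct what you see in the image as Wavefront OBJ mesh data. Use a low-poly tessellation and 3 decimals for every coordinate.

v -2.1 -0.903 -2.504
v -1.344 -1.135 -2.984
v -1.936 -2.125 -1.656
v -1.18 -2.357 -2.136
v -1.166 -1.619 -1.579
v -1.267 -0.863 -2.103
v -2.013 -2.397 -2.537
v -2.114 -1.641 -3.061
v -1.29 -2.058 -3.005
v -0.766 -1.577 -2.413
v -2.514 -1.683 -2.227
v -1.99 -1.202 -1.635
v -1.736 -0.911 -2.819
v -1.544 -2.349 -1.821
v -1.535 -1.914 -1.494
v -1.091 -2.051 -1.776
v -1.691 -0.752 -2.301
v -1.247 -0.888 -2.583
v -1.142 -1.173 -1.757
v -2.033 -2.372 -2.057
v -1.589 -2.508 -2.339
v -2.189 -1.209 -2.864
v -1.745 -1.346 -3.146
v -2.138 -2.087 -2.883
v -1.261 -1.591 -3.113
v -1.164 -2.309 -2.614
v -1.654 -2.333 -2.85
v -1.713 -1.888 -3.158
v -0.953 -1.308 -2.765
v -0.856 -2.027 -2.266
v -0.848 -1.592 -1.939
v -0.907 -1.148 -2.247
v -0.921 -1.851 -2.777
v -2.424 -1.233 -2.374
v -2.327 -1.952 -1.875
v -2.373 -2.112 -2.393
v -2.432 -1.668 -2.701
v -2.116 -0.951 -2.026
v -2.019 -1.669 -1.527
v -1.567 -1.372 -1.482
v -1.626 -0.927 -1.79
v -2.359 -1.409 -1.863
v -3.747 2.117 2.669
v -3.245 2.448 2.917
v -3.311 1.234 4.678
v -3.813 0.903 4.431
v -3.583 2.632 3.031
v -3.65 1.418 4.792
v -3.984 2.619 3.007
v -4.051 1.405 4.768
v -4.294 2.415 2.854
v -4.361 1.201 4.615
v -4.395 2.097 2.631
v -4.462 0.883 4.392
v -4.249 1.786 2.422
v -4.315 0.572 4.183
v -3.91 1.602 2.308
v -3.977 0.388 4.069
v -3.509 1.615 2.332
v -3.576 0.401 4.093
v -3.199 1.819 2.485
v -3.266 0.605 4.246
v -3.098 2.137 2.708
v -3.165 0.923 4.469
v 2.811 2.101 0.901
v 3.629 2.006 0.999
v 2.769 3.499 2.599
v 3.614 2.272 0.78
v 3.46 2.508 0.582
v 3.193 2.675 0.438
v 2.861 2.742 0.375
v 2.519 2.698 0.403
v 2.229 2.551 0.516
v 2.038 2.326 0.697
v 1.982 2.063 0.912
v 2.068 1.806 1.126
v 2.284 1.6 1.3
v 2.59 1.481 1.406
v 2.934 1.469 1.424
v 3.257 1.566 1.352
v 3.503 1.756 1.202
v -2.164 -1.672 3.267
v -1.328 -2.275 3.513
v -0.78 -1.211 4.259
v -1.616 -0.608 4.013
v -1.189 -2.045 3.083
v -0.641 -0.981 3.828
v -1.274 -1.729 2.695
v -0.726 -0.666 3.44
v -1.563 -1.4 2.438
v -1.014 -0.337 3.183
v -1.989 -1.134 2.371
v -1.441 -0.07 3.117
v -2.456 -0.99 2.509
v -1.907 0.073 3.255
v -2.855 -1.003 2.821
v -2.307 0.061 3.567
v -3.097 -1.169 3.236
v -2.548 -0.105 3.981
v -3.125 -1.45 3.657
v -2.576 -0.386 4.403
v -2.932 -1.782 3.989
v -2.384 -0.718 4.735
v -2.564 -2.089 4.156
v -2.016 -1.025 4.902
v -2.104 -2.3 4.119
v -1.556 -1.236 4.865
v -1.658 -2.367 3.887
v -1.11 -1.303 4.633
v -4.122 1.146 0.296
v -4.746 1.85 1.134
v -4.156 1.928 -0.388
v -4.78 2.633 0.45
v -2.42 1.827 0.99
v -3.044 2.532 1.828
v -2.454 2.61 0.306
v -3.078 3.314 1.144
f 1 38 17
f 38 12 41
f 17 41 6
f 38 41 17
f 1 17 13
f 17 6 18
f 13 18 2
f 17 18 13
f 1 13 22
f 13 2 23
f 22 23 8
f 13 23 22
f 1 22 34
f 22 8 37
f 34 37 11
f 22 37 34
f 1 34 38
f 34 11 42
f 38 42 12
f 34 42 38
f 2 18 29
f 18 6 32
f 29 32 10
f 18 32 29
f 6 41 19
f 41 12 40
f 19 40 5
f 41 40 19
f 12 42 39
f 42 11 35
f 39 35 3
f 42 35 39
f 11 37 36
f 37 8 24
f 36 24 7
f 37 24 36
f 8 23 28
f 23 2 25
f 28 25 9
f 23 25 28
f 4 30 16
f 30 10 31
f 16 31 5
f 30 31 16
f 4 16 14
f 16 5 15
f 14 15 3
f 16 15 14
f 4 14 21
f 14 3 20
f 21 20 7
f 14 20 21
f 4 21 26
f 21 7 27
f 26 27 9
f 21 27 26
f 4 26 30
f 26 9 33
f 30 33 10
f 26 33 30
f 5 31 19
f 31 10 32
f 19 32 6
f 31 32 19
f 3 15 39
f 15 5 40
f 39 40 12
f 15 40 39
f 7 20 36
f 20 3 35
f 36 35 11
f 20 35 36
f 9 27 28
f 27 7 24
f 28 24 8
f 27 24 28
f 10 33 29
f 33 9 25
f 29 25 2
f 33 25 29
f 44 43 47
f 44 47 45
f 45 47 48
f 45 48 46
f 47 43 49
f 47 49 48
f 48 49 50
f 48 50 46
f 49 43 51
f 49 51 50
f 50 51 52
f 50 52 46
f 51 43 53
f 51 53 52
f 52 53 54
f 52 54 46
f 53 43 55
f 53 55 54
f 54 55 56
f 54 56 46
f 55 43 57
f 55 57 56
f 56 57 58
f 56 58 46
f 57 43 59
f 57 59 58
f 58 59 60
f 58 60 46
f 59 43 61
f 59 61 60
f 60 61 62
f 60 62 46
f 61 43 63
f 61 63 62
f 62 63 64
f 62 64 46
f 63 43 44
f 63 44 64
f 64 44 45
f 64 45 46
f 66 65 68
f 66 68 67
f 68 65 69
f 68 69 67
f 69 65 70
f 69 70 67
f 70 65 71
f 70 71 67
f 71 65 72
f 71 72 67
f 72 65 73
f 72 73 67
f 73 65 74
f 73 74 67
f 74 65 75
f 74 75 67
f 75 65 76
f 75 76 67
f 76 65 77
f 76 77 67
f 77 65 78
f 77 78 67
f 78 65 79
f 78 79 67
f 79 65 80
f 79 80 67
f 80 65 81
f 80 81 67
f 81 65 66
f 81 66 67
f 83 82 86
f 83 86 84
f 84 86 87
f 84 87 85
f 86 82 88
f 86 88 87
f 87 88 89
f 87 89 85
f 88 82 90
f 88 90 89
f 89 90 91
f 89 91 85
f 90 82 92
f 90 92 91
f 91 92 93
f 91 93 85
f 92 82 94
f 92 94 93
f 93 94 95
f 93 95 85
f 94 82 96
f 94 96 95
f 95 96 97
f 95 97 85
f 96 82 98
f 96 98 97
f 97 98 99
f 97 99 85
f 98 82 100
f 98 100 99
f 99 100 101
f 99 101 85
f 100 82 102
f 100 102 101
f 101 102 103
f 101 103 85
f 102 82 104
f 102 104 103
f 103 104 105
f 103 105 85
f 104 82 106
f 104 106 105
f 105 106 107
f 105 107 85
f 106 82 108
f 106 108 107
f 107 108 109
f 107 109 85
f 108 82 83
f 108 83 109
f 109 83 84
f 109 84 85
f 111 113 110
f 114 111 110
f 110 113 112
f 112 114 110
f 111 117 113
f 115 111 114
f 115 117 111
f 113 117 112
f 116 114 112
f 112 117 116
f 116 115 114
f 117 115 116

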